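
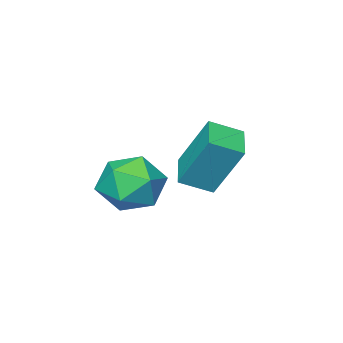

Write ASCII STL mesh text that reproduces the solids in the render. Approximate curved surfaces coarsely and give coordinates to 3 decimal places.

solid 
facet normal -0.988 -0.009 -0.155
outer loop
vertex 2.783 -2.064 -1.84
vertex 2.624 -2.562 -0.796
vertex 2.629 -1.399 -0.893
endloop
endfacet
facet normal -0.683 0.541 -0.491
outer loop
vertex 2.783 -2.064 -1.84
vertex 2.629 -1.399 -0.893
vertex 3.432 -1.106 -1.687
endloop
endfacet
facet normal -0.193 0.281 -0.940
outer loop
vertex 2.783 -2.064 -1.84
vertex 3.432 -1.106 -1.687
vertex 3.924 -2.088 -2.081
endloop
endfacet
facet normal -0.195 -0.430 -0.881
outer loop
vertex 2.783 -2.064 -1.84
vertex 3.924 -2.088 -2.081
vertex 3.425 -2.988 -1.531
endloop
endfacet
facet normal -0.687 -0.610 -0.395
outer loop
vertex 2.783 -2.064 -1.84
vertex 3.425 -2.988 -1.531
vertex 2.624 -2.562 -0.796
endloop
endfacet
facet normal -0.346 0.938 -0.004
outer loop
vertex 3.432 -1.106 -1.687
vertex 2.629 -1.399 -0.893
vertex 3.675 -1.012 -0.549
endloop
endfacet
facet normal -0.839 0.049 0.542
outer loop
vertex 2.629 -1.399 -0.893
vertex 2.624 -2.562 -0.796
vertex 3.176 -1.912 0.001
endloop
endfacet
facet normal -0.352 -0.924 0.151
outer loop
vertex 2.624 -2.562 -0.796
vertex 3.425 -2.988 -1.531
vertex 3.668 -2.894 -0.393
endloop
endfacet
facet normal 0.443 -0.633 -0.634
outer loop
vertex 3.425 -2.988 -1.531
vertex 3.924 -2.088 -2.081
vertex 4.471 -2.601 -1.187
endloop
endfacet
facet normal 0.446 0.517 -0.731
outer loop
vertex 3.924 -2.088 -2.081
vertex 3.432 -1.106 -1.687
vertex 4.476 -1.438 -1.284
endloop
endfacet
facet normal 0.195 0.430 0.881
outer loop
vertex 4.317 -1.936 -0.24
vertex 3.675 -1.012 -0.549
vertex 3.176 -1.912 0.001
endloop
endfacet
facet normal 0.193 -0.281 0.940
outer loop
vertex 4.317 -1.936 -0.24
vertex 3.176 -1.912 0.001
vertex 3.668 -2.894 -0.393
endloop
endfacet
facet normal 0.683 -0.541 0.491
outer loop
vertex 4.317 -1.936 -0.24
vertex 3.668 -2.894 -0.393
vertex 4.471 -2.601 -1.187
endloop
endfacet
facet normal 0.988 0.009 0.155
outer loop
vertex 4.317 -1.936 -0.24
vertex 4.471 -2.601 -1.187
vertex 4.476 -1.438 -1.284
endloop
endfacet
facet normal 0.687 0.610 0.395
outer loop
vertex 4.317 -1.936 -0.24
vertex 4.476 -1.438 -1.284
vertex 3.675 -1.012 -0.549
endloop
endfacet
facet normal -0.443 0.633 0.634
outer loop
vertex 3.176 -1.912 0.001
vertex 3.675 -1.012 -0.549
vertex 2.629 -1.399 -0.893
endloop
endfacet
facet normal -0.446 -0.517 0.731
outer loop
vertex 3.668 -2.894 -0.393
vertex 3.176 -1.912 0.001
vertex 2.624 -2.562 -0.796
endloop
endfacet
facet normal 0.346 -0.938 0.004
outer loop
vertex 4.471 -2.601 -1.187
vertex 3.668 -2.894 -0.393
vertex 3.425 -2.988 -1.531
endloop
endfacet
facet normal 0.839 -0.049 -0.542
outer loop
vertex 4.476 -1.438 -1.284
vertex 4.471 -2.601 -1.187
vertex 3.924 -2.088 -2.081
endloop
endfacet
facet normal 0.352 0.924 -0.151
outer loop
vertex 3.675 -1.012 -0.549
vertex 4.476 -1.438 -1.284
vertex 3.432 -1.106 -1.687
endloop
endfacet
facet normal -0.735 0.540 -0.411
outer loop
vertex -0.567 -1.401 0.14
vertex 0.356 -0.434 -0.24
vertex -0.265 -2.433 -1.757
endloop
endfacet
facet normal -0.664 -0.696 0.273
outer loop
vertex 0.624 -3.086 -1.26
vertex -0.567 -1.401 0.14
vertex -0.265 -2.433 -1.757
endloop
endfacet
facet normal -0.735 0.540 -0.411
outer loop
vertex -0.265 -2.433 -1.757
vertex 0.356 -0.434 -0.24
vertex 0.658 -1.465 -2.136
endloop
endfacet
facet normal 0.139 -0.473 -0.870
outer loop
vertex 0.658 -1.465 -2.136
vertex 0.624 -3.086 -1.26
vertex -0.265 -2.433 -1.757
endloop
endfacet
facet normal -0.138 0.474 0.870
outer loop
vertex -0.567 -1.401 0.14
vertex 1.245 -1.087 0.257
vertex 0.356 -0.434 -0.24
endloop
endfacet
facet normal -0.664 -0.696 0.273
outer loop
vertex 0.322 -2.055 0.636
vertex -0.567 -1.401 0.14
vertex 0.624 -3.086 -1.26
endloop
endfacet
facet normal -0.138 0.472 0.870
outer loop
vertex 0.322 -2.055 0.636
vertex 1.245 -1.087 0.257
vertex -0.567 -1.401 0.14
endloop
endfacet
facet normal 0.664 0.696 -0.273
outer loop
vertex 0.356 -0.434 -0.24
vertex 1.245 -1.087 0.257
vertex 0.658 -1.465 -2.136
endloop
endfacet
facet normal 0.137 -0.473 -0.870
outer loop
vertex 1.547 -2.119 -1.64
vertex 0.624 -3.086 -1.26
vertex 0.658 -1.465 -2.136
endloop
endfacet
facet normal 0.664 0.696 -0.273
outer loop
vertex 0.658 -1.465 -2.136
vertex 1.245 -1.087 0.257
vertex 1.547 -2.119 -1.64
endloop
endfacet
facet normal 0.735 -0.540 0.411
outer loop
vertex 1.547 -2.119 -1.64
vertex 0.322 -2.055 0.636
vertex 0.624 -3.086 -1.26
endloop
endfacet
facet normal 0.735 -0.540 0.411
outer loop
vertex 1.245 -1.087 0.257
vertex 0.322 -2.055 0.636
vertex 1.547 -2.119 -1.64
endloop
endfacet

endsolid


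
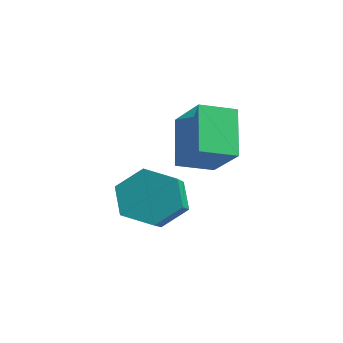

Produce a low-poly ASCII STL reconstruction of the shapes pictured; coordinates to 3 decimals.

solid 
facet normal -0.596 0.641 -0.484
outer loop
vertex -0.783 -3.613 -1.51
vertex -1.279 -3.402 -0.62
vertex -0.449 -2.841 -0.899
endloop
endfacet
facet normal 0.735 0.195 -0.649
outer loop
vertex -0.783 -3.613 -1.51
vertex -0.449 -2.841 -0.899
vertex 0.254 -4.728 -0.67
endloop
endfacet
facet normal 0.736 0.196 -0.648
outer loop
vertex 0.254 -4.728 -0.67
vertex -0.449 -2.841 -0.899
vertex 0.588 -3.957 -0.058
endloop
endfacet
facet normal 0.596 -0.642 0.483
outer loop
vertex 0.254 -4.728 -0.67
vertex 0.588 -3.957 -0.058
vertex -0.241 -4.518 0.22
endloop
endfacet
facet normal -0.596 0.641 -0.483
outer loop
vertex -0.449 -2.841 -0.899
vertex -1.279 -3.402 -0.62
vertex -0.944 -2.63 -0.009
endloop
endfacet
facet normal 0.647 0.740 0.184
outer loop
vertex -0.449 -2.841 -0.899
vertex -0.944 -2.63 -0.009
vertex 0.588 -3.957 -0.058
endloop
endfacet
facet normal 0.647 0.740 0.184
outer loop
vertex 0.588 -3.957 -0.058
vertex -0.944 -2.63 -0.009
vertex 0.093 -3.746 0.832
endloop
endfacet
facet normal 0.596 -0.641 0.483
outer loop
vertex 0.588 -3.957 -0.058
vertex 0.093 -3.746 0.832
vertex -0.241 -4.518 0.22
endloop
endfacet
facet normal -0.596 0.641 -0.483
outer loop
vertex -0.944 -2.63 -0.009
vertex -1.279 -3.402 -0.62
vertex -1.774 -3.192 0.27
endloop
endfacet
facet normal -0.089 0.545 0.833
outer loop
vertex -0.944 -2.63 -0.009
vertex -1.774 -3.192 0.27
vertex 0.093 -3.746 0.832
endloop
endfacet
facet normal -0.089 0.545 0.834
outer loop
vertex 0.093 -3.746 0.832
vertex -1.774 -3.192 0.27
vertex -0.737 -4.307 1.11
endloop
endfacet
facet normal 0.596 -0.641 0.484
outer loop
vertex 0.093 -3.746 0.832
vertex -0.737 -4.307 1.11
vertex -0.241 -4.518 0.22
endloop
endfacet
facet normal -0.596 0.642 -0.483
outer loop
vertex -1.774 -3.192 0.27
vertex -1.279 -3.402 -0.62
vertex -2.108 -3.963 -0.342
endloop
endfacet
facet normal -0.736 -0.196 0.648
outer loop
vertex -1.774 -3.192 0.27
vertex -2.108 -3.963 -0.342
vertex -0.737 -4.307 1.11
endloop
endfacet
facet normal -0.736 -0.195 0.649
outer loop
vertex -0.737 -4.307 1.11
vertex -2.108 -3.963 -0.342
vertex -1.071 -5.079 0.499
endloop
endfacet
facet normal 0.596 -0.641 0.484
outer loop
vertex -0.737 -4.307 1.11
vertex -1.071 -5.079 0.499
vertex -0.241 -4.518 0.22
endloop
endfacet
facet normal -0.596 0.641 -0.483
outer loop
vertex -2.108 -3.963 -0.342
vertex -1.279 -3.402 -0.62
vertex -1.613 -4.174 -1.232
endloop
endfacet
facet normal -0.647 -0.740 -0.184
outer loop
vertex -2.108 -3.963 -0.342
vertex -1.613 -4.174 -1.232
vertex -1.071 -5.079 0.499
endloop
endfacet
facet normal -0.647 -0.740 -0.184
outer loop
vertex -1.071 -5.079 0.499
vertex -1.613 -4.174 -1.232
vertex -0.576 -5.29 -0.391
endloop
endfacet
facet normal 0.596 -0.641 0.483
outer loop
vertex -1.071 -5.079 0.499
vertex -0.576 -5.29 -0.391
vertex -0.241 -4.518 0.22
endloop
endfacet
facet normal -0.596 0.641 -0.484
outer loop
vertex -1.613 -4.174 -1.232
vertex -1.279 -3.402 -0.62
vertex -0.783 -3.613 -1.51
endloop
endfacet
facet normal 0.089 -0.545 -0.834
outer loop
vertex -1.613 -4.174 -1.232
vertex -0.783 -3.613 -1.51
vertex -0.576 -5.29 -0.391
endloop
endfacet
facet normal 0.089 -0.545 -0.834
outer loop
vertex -0.576 -5.29 -0.391
vertex -0.783 -3.613 -1.51
vertex 0.254 -4.728 -0.67
endloop
endfacet
facet normal 0.596 -0.641 0.483
outer loop
vertex -0.576 -5.29 -0.391
vertex 0.254 -4.728 -0.67
vertex -0.241 -4.518 0.22
endloop
endfacet
facet normal -0.531 0.447 0.720
outer loop
vertex -1.318 -1.743 2.795
vertex -0.843 -0.617 2.446
vertex -2.649 -1.527 1.68
endloop
endfacet
facet normal -0.374 -0.886 0.275
outer loop
vertex -1.657 -2.363 0.334
vertex -1.318 -1.743 2.795
vertex -2.649 -1.527 1.68
endloop
endfacet
facet normal -0.531 0.447 0.720
outer loop
vertex -2.649 -1.527 1.68
vertex -0.843 -0.617 2.446
vertex -2.175 -0.402 1.331
endloop
endfacet
facet normal -0.761 0.123 -0.637
outer loop
vertex -2.175 -0.402 1.331
vertex -1.657 -2.363 0.334
vertex -2.649 -1.527 1.68
endloop
endfacet
facet normal 0.761 -0.123 0.637
outer loop
vertex -1.318 -1.743 2.795
vertex 0.149 -1.453 1.1
vertex -0.843 -0.617 2.446
endloop
endfacet
facet normal -0.373 -0.886 0.275
outer loop
vertex -0.325 -2.578 1.449
vertex -1.318 -1.743 2.795
vertex -1.657 -2.363 0.334
endloop
endfacet
facet normal 0.761 -0.123 0.637
outer loop
vertex -0.325 -2.578 1.449
vertex 0.149 -1.453 1.1
vertex -1.318 -1.743 2.795
endloop
endfacet
facet normal 0.373 0.886 -0.275
outer loop
vertex -0.843 -0.617 2.446
vertex 0.149 -1.453 1.1
vertex -2.175 -0.402 1.331
endloop
endfacet
facet normal -0.761 0.123 -0.638
outer loop
vertex -1.182 -1.237 -0.015
vertex -1.657 -2.363 0.334
vertex -2.175 -0.402 1.331
endloop
endfacet
facet normal 0.374 0.886 -0.274
outer loop
vertex -2.175 -0.402 1.331
vertex 0.149 -1.453 1.1
vertex -1.182 -1.237 -0.015
endloop
endfacet
facet normal 0.531 -0.447 -0.720
outer loop
vertex -1.182 -1.237 -0.015
vertex -0.325 -2.578 1.449
vertex -1.657 -2.363 0.334
endloop
endfacet
facet normal 0.531 -0.447 -0.720
outer loop
vertex 0.149 -1.453 1.1
vertex -0.325 -2.578 1.449
vertex -1.182 -1.237 -0.015
endloop
endfacet

endsolid


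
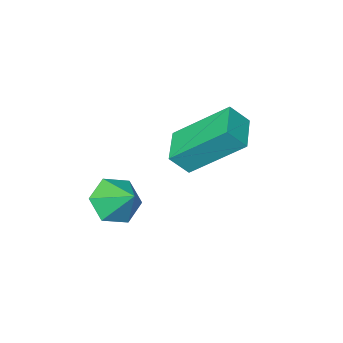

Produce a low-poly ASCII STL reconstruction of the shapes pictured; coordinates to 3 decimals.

solid 
facet normal -0.486 0.592 0.643
outer loop
vertex -4.537 -3.464 1.432
vertex -3.717 -2.525 1.188
vertex -5.043 -3.187 0.794
endloop
endfacet
facet normal -0.646 -0.739 0.191
outer loop
vertex -3.983 -4.475 -0.608
vertex -4.537 -3.464 1.432
vertex -5.043 -3.187 0.794
endloop
endfacet
facet normal -0.486 0.591 0.644
outer loop
vertex -5.043 -3.187 0.794
vertex -3.717 -2.525 1.188
vertex -4.224 -2.248 0.551
endloop
endfacet
facet normal -0.589 0.322 -0.741
outer loop
vertex -4.224 -2.248 0.551
vertex -3.983 -4.475 -0.608
vertex -5.043 -3.187 0.794
endloop
endfacet
facet normal 0.589 -0.322 0.741
outer loop
vertex -4.537 -3.464 1.432
vertex -2.657 -3.813 -0.214
vertex -3.717 -2.525 1.188
endloop
endfacet
facet normal -0.645 -0.740 0.192
outer loop
vertex -3.476 -4.752 0.029
vertex -4.537 -3.464 1.432
vertex -3.983 -4.475 -0.608
endloop
endfacet
facet normal 0.589 -0.322 0.741
outer loop
vertex -3.476 -4.752 0.029
vertex -2.657 -3.813 -0.214
vertex -4.537 -3.464 1.432
endloop
endfacet
facet normal 0.645 0.740 -0.192
outer loop
vertex -3.717 -2.525 1.188
vertex -2.657 -3.813 -0.214
vertex -4.224 -2.248 0.551
endloop
endfacet
facet normal -0.589 0.322 -0.741
outer loop
vertex -3.163 -3.536 -0.852
vertex -3.983 -4.475 -0.608
vertex -4.224 -2.248 0.551
endloop
endfacet
facet normal 0.645 0.740 -0.191
outer loop
vertex -4.224 -2.248 0.551
vertex -2.657 -3.813 -0.214
vertex -3.163 -3.536 -0.852
endloop
endfacet
facet normal 0.486 -0.591 -0.644
outer loop
vertex -3.163 -3.536 -0.852
vertex -3.476 -4.752 0.029
vertex -3.983 -4.475 -0.608
endloop
endfacet
facet normal 0.487 -0.591 -0.643
outer loop
vertex -2.657 -3.813 -0.214
vertex -3.476 -4.752 0.029
vertex -3.163 -3.536 -0.852
endloop
endfacet
facet normal 0.023 -0.785 -0.619
outer loop
vertex -0.397 -3.886 -1.915
vertex -1.086 -4.195 -1.549
vertex -1.156 -3.678 -2.207
endloop
endfacet
facet normal 0.349 0.898 -0.267
outer loop
vertex -0.397 -3.886 -1.915
vertex -1.156 -3.678 -2.207
vertex -1.114 -3.285 -0.831
endloop
endfacet
facet normal 0.024 -0.785 -0.619
outer loop
vertex -1.156 -3.678 -2.207
vertex -1.086 -4.195 -1.549
vertex -1.846 -3.988 -1.841
endloop
endfacet
facet normal -0.496 0.839 -0.224
outer loop
vertex -1.156 -3.678 -2.207
vertex -1.846 -3.988 -1.841
vertex -1.114 -3.285 -0.831
endloop
endfacet
facet normal 0.024 -0.785 -0.619
outer loop
vertex -1.846 -3.988 -1.841
vertex -1.086 -4.195 -1.549
vertex -1.776 -4.505 -1.183
endloop
endfacet
facet normal -0.857 0.357 0.372
outer loop
vertex -1.846 -3.988 -1.841
vertex -1.776 -4.505 -1.183
vertex -1.114 -3.285 -0.831
endloop
endfacet
facet normal 0.024 -0.785 -0.619
outer loop
vertex -1.776 -4.505 -1.183
vertex -1.086 -4.195 -1.549
vertex -1.016 -4.712 -0.891
endloop
endfacet
facet normal -0.373 -0.065 0.926
outer loop
vertex -1.776 -4.505 -1.183
vertex -1.016 -4.712 -0.891
vertex -1.114 -3.285 -0.831
endloop
endfacet
facet normal 0.023 -0.785 -0.619
outer loop
vertex -1.016 -4.712 -0.891
vertex -1.086 -4.195 -1.549
vertex -0.327 -4.403 -1.257
endloop
endfacet
facet normal 0.471 -0.005 0.882
outer loop
vertex -1.016 -4.712 -0.891
vertex -0.327 -4.403 -1.257
vertex -1.114 -3.285 -0.831
endloop
endfacet
facet normal 0.023 -0.785 -0.619
outer loop
vertex -0.327 -4.403 -1.257
vertex -1.086 -4.195 -1.549
vertex -0.397 -3.886 -1.915
endloop
endfacet
facet normal 0.831 0.476 0.286
outer loop
vertex -0.327 -4.403 -1.257
vertex -0.397 -3.886 -1.915
vertex -1.114 -3.285 -0.831
endloop
endfacet

endsolid


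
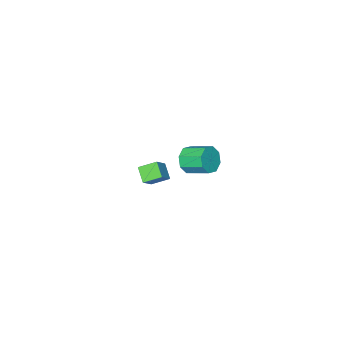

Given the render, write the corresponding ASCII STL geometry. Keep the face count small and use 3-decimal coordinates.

solid 
facet normal 0.322 -0.863 -0.389
outer loop
vertex 2.394 2.389 3.02
vertex 1.899 2.401 2.584
vertex 2.518 2.628 2.592
endloop
endfacet
facet normal 0.915 0.177 0.364
outer loop
vertex 2.394 2.389 3.02
vertex 2.518 2.628 2.592
vertex 2.037 3.348 3.451
endloop
endfacet
facet normal 0.914 0.177 0.364
outer loop
vertex 2.037 3.348 3.451
vertex 2.518 2.628 2.592
vertex 2.161 3.586 3.024
endloop
endfacet
facet normal -0.321 0.864 0.388
outer loop
vertex 2.037 3.348 3.451
vertex 2.161 3.586 3.024
vertex 1.541 3.359 3.016
endloop
endfacet
facet normal 0.322 -0.863 -0.390
outer loop
vertex 2.518 2.628 2.592
vertex 1.899 2.401 2.584
vertex 2.279 2.734 2.16
endloop
endfacet
facet normal 0.820 0.459 -0.341
outer loop
vertex 2.518 2.628 2.592
vertex 2.279 2.734 2.16
vertex 2.161 3.586 3.024
endloop
endfacet
facet normal 0.821 0.459 -0.341
outer loop
vertex 2.161 3.586 3.024
vertex 2.279 2.734 2.16
vertex 1.922 3.692 2.591
endloop
endfacet
facet normal -0.321 0.864 0.389
outer loop
vertex 2.161 3.586 3.024
vertex 1.922 3.692 2.591
vertex 1.541 3.359 3.016
endloop
endfacet
facet normal 0.323 -0.863 -0.388
outer loop
vertex 2.279 2.734 2.16
vertex 1.899 2.401 2.584
vertex 1.817 2.644 1.976
endloop
endfacet
facet normal 0.245 0.472 -0.847
outer loop
vertex 2.279 2.734 2.16
vertex 1.817 2.644 1.976
vertex 1.922 3.692 2.591
endloop
endfacet
facet normal 0.244 0.472 -0.847
outer loop
vertex 1.922 3.692 2.591
vertex 1.817 2.644 1.976
vertex 1.46 3.603 2.408
endloop
endfacet
facet normal -0.321 0.864 0.389
outer loop
vertex 1.922 3.692 2.591
vertex 1.46 3.603 2.408
vertex 1.541 3.359 3.016
endloop
endfacet
facet normal 0.322 -0.864 -0.388
outer loop
vertex 1.817 2.644 1.976
vertex 1.899 2.401 2.584
vertex 1.403 2.412 2.149
endloop
endfacet
facet normal -0.474 0.209 -0.855
outer loop
vertex 1.817 2.644 1.976
vertex 1.403 2.412 2.149
vertex 1.46 3.603 2.408
endloop
endfacet
facet normal -0.473 0.209 -0.856
outer loop
vertex 1.46 3.603 2.408
vertex 1.403 2.412 2.149
vertex 1.046 3.371 2.58
endloop
endfacet
facet normal -0.322 0.863 0.389
outer loop
vertex 1.46 3.603 2.408
vertex 1.046 3.371 2.58
vertex 1.541 3.359 3.016
endloop
endfacet
facet normal 0.321 -0.864 -0.388
outer loop
vertex 1.403 2.412 2.149
vertex 1.899 2.401 2.584
vertex 1.279 2.174 2.576
endloop
endfacet
facet normal -0.914 -0.177 -0.364
outer loop
vertex 1.403 2.412 2.149
vertex 1.279 2.174 2.576
vertex 1.046 3.371 2.58
endloop
endfacet
facet normal -0.915 -0.177 -0.364
outer loop
vertex 1.046 3.371 2.58
vertex 1.279 2.174 2.576
vertex 0.922 3.132 3.008
endloop
endfacet
facet normal -0.322 0.863 0.389
outer loop
vertex 1.046 3.371 2.58
vertex 0.922 3.132 3.008
vertex 1.541 3.359 3.016
endloop
endfacet
facet normal 0.321 -0.864 -0.389
outer loop
vertex 1.279 2.174 2.576
vertex 1.899 2.401 2.584
vertex 1.518 2.068 3.009
endloop
endfacet
facet normal -0.820 -0.459 0.340
outer loop
vertex 1.279 2.174 2.576
vertex 1.518 2.068 3.009
vertex 0.922 3.132 3.008
endloop
endfacet
facet normal -0.820 -0.459 0.341
outer loop
vertex 0.922 3.132 3.008
vertex 1.518 2.068 3.009
vertex 1.161 3.026 3.44
endloop
endfacet
facet normal -0.322 0.863 0.390
outer loop
vertex 0.922 3.132 3.008
vertex 1.161 3.026 3.44
vertex 1.541 3.359 3.016
endloop
endfacet
facet normal 0.321 -0.864 -0.389
outer loop
vertex 1.518 2.068 3.009
vertex 1.899 2.401 2.584
vertex 1.98 2.157 3.192
endloop
endfacet
facet normal -0.245 -0.472 0.847
outer loop
vertex 1.518 2.068 3.009
vertex 1.98 2.157 3.192
vertex 1.161 3.026 3.44
endloop
endfacet
facet normal -0.245 -0.473 0.847
outer loop
vertex 1.161 3.026 3.44
vertex 1.98 2.157 3.192
vertex 1.623 3.116 3.624
endloop
endfacet
facet normal -0.323 0.863 0.388
outer loop
vertex 1.161 3.026 3.44
vertex 1.623 3.116 3.624
vertex 1.541 3.359 3.016
endloop
endfacet
facet normal 0.322 -0.863 -0.389
outer loop
vertex 1.98 2.157 3.192
vertex 1.899 2.401 2.584
vertex 2.394 2.389 3.02
endloop
endfacet
facet normal 0.473 -0.209 0.856
outer loop
vertex 1.98 2.157 3.192
vertex 2.394 2.389 3.02
vertex 1.623 3.116 3.624
endloop
endfacet
facet normal 0.474 -0.208 0.856
outer loop
vertex 1.623 3.116 3.624
vertex 2.394 2.389 3.02
vertex 2.037 3.348 3.451
endloop
endfacet
facet normal -0.322 0.864 0.388
outer loop
vertex 1.623 3.116 3.624
vertex 2.037 3.348 3.451
vertex 1.541 3.359 3.016
endloop
endfacet
facet normal -0.674 0.594 0.440
outer loop
vertex -0.306 -2.447 -1.812
vertex -0.074 -1.807 -2.321
vertex -0.986 -2.728 -2.474
endloop
endfacet
facet normal -0.271 -0.754 0.599
outer loop
vertex -0.366 -3.273 -2.879
vertex -0.306 -2.447 -1.812
vertex -0.986 -2.728 -2.474
endloop
endfacet
facet normal -0.673 0.594 0.441
outer loop
vertex -0.986 -2.728 -2.474
vertex -0.074 -1.807 -2.321
vertex -0.754 -2.087 -2.983
endloop
endfacet
facet normal -0.686 -0.283 -0.670
outer loop
vertex -0.754 -2.087 -2.983
vertex -0.366 -3.273 -2.879
vertex -0.986 -2.728 -2.474
endloop
endfacet
facet normal 0.687 0.284 0.669
outer loop
vertex -0.306 -2.447 -1.812
vertex 0.546 -2.352 -2.726
vertex -0.074 -1.807 -2.321
endloop
endfacet
facet normal -0.272 -0.753 0.599
outer loop
vertex 0.314 -2.993 -2.217
vertex -0.306 -2.447 -1.812
vertex -0.366 -3.273 -2.879
endloop
endfacet
facet normal 0.687 0.283 0.670
outer loop
vertex 0.314 -2.993 -2.217
vertex 0.546 -2.352 -2.726
vertex -0.306 -2.447 -1.812
endloop
endfacet
facet normal 0.272 0.754 -0.598
outer loop
vertex -0.074 -1.807 -2.321
vertex 0.546 -2.352 -2.726
vertex -0.754 -2.087 -2.983
endloop
endfacet
facet normal -0.687 -0.283 -0.669
outer loop
vertex -0.134 -2.633 -3.388
vertex -0.366 -3.273 -2.879
vertex -0.754 -2.087 -2.983
endloop
endfacet
facet normal 0.272 0.753 -0.599
outer loop
vertex -0.754 -2.087 -2.983
vertex 0.546 -2.352 -2.726
vertex -0.134 -2.633 -3.388
endloop
endfacet
facet normal 0.673 -0.594 -0.440
outer loop
vertex -0.134 -2.633 -3.388
vertex 0.314 -2.993 -2.217
vertex -0.366 -3.273 -2.879
endloop
endfacet
facet normal 0.674 -0.593 -0.440
outer loop
vertex 0.546 -2.352 -2.726
vertex 0.314 -2.993 -2.217
vertex -0.134 -2.633 -3.388
endloop
endfacet

endsolid


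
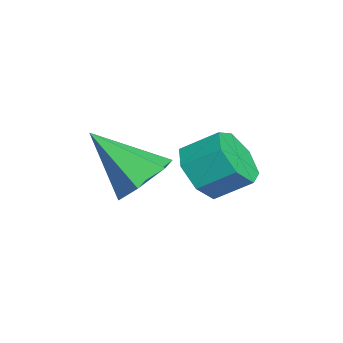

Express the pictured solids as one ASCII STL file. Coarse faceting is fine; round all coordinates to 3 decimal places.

solid 
facet normal 0.211 0.686 -0.696
outer loop
vertex -0.656 -3.323 1.358
vertex -1.099 -2.694 1.844
vertex -0.209 -2.83 1.98
endloop
endfacet
facet normal 0.709 -0.704 0.048
outer loop
vertex -0.656 -3.323 1.358
vertex -0.209 -2.83 1.98
vertex -1.521 -4.066 3.236
endloop
endfacet
facet normal 0.211 0.686 -0.696
outer loop
vertex -0.209 -2.83 1.98
vertex -1.099 -2.694 1.844
vertex -0.653 -2.201 2.465
endloop
endfacet
facet normal 0.710 -0.040 0.703
outer loop
vertex -0.209 -2.83 1.98
vertex -0.653 -2.201 2.465
vertex -1.521 -4.066 3.236
endloop
endfacet
facet normal 0.211 0.686 -0.696
outer loop
vertex -0.653 -2.201 2.465
vertex -1.099 -2.694 1.844
vertex -1.542 -2.065 2.33
endloop
endfacet
facet normal -0.075 0.411 0.909
outer loop
vertex -0.653 -2.201 2.465
vertex -1.542 -2.065 2.33
vertex -1.521 -4.066 3.236
endloop
endfacet
facet normal 0.211 0.686 -0.696
outer loop
vertex -1.542 -2.065 2.33
vertex -1.099 -2.694 1.844
vertex -1.988 -2.558 1.708
endloop
endfacet
facet normal -0.864 0.200 0.461
outer loop
vertex -1.542 -2.065 2.33
vertex -1.988 -2.558 1.708
vertex -1.521 -4.066 3.236
endloop
endfacet
facet normal 0.211 0.686 -0.696
outer loop
vertex -1.988 -2.558 1.708
vertex -1.099 -2.694 1.844
vertex -1.545 -3.187 1.223
endloop
endfacet
facet normal -0.866 -0.462 -0.191
outer loop
vertex -1.988 -2.558 1.708
vertex -1.545 -3.187 1.223
vertex -1.521 -4.066 3.236
endloop
endfacet
facet normal 0.211 0.686 -0.696
outer loop
vertex -1.545 -3.187 1.223
vertex -1.099 -2.694 1.844
vertex -0.656 -3.323 1.358
endloop
endfacet
facet normal -0.079 -0.914 -0.398
outer loop
vertex -1.545 -3.187 1.223
vertex -0.656 -3.323 1.358
vertex -1.521 -4.066 3.236
endloop
endfacet
facet normal -0.124 -0.823 -0.554
outer loop
vertex -2.355 -1.509 0.963
vertex -3.285 -1.458 1.095
vertex -2.768 -1.075 0.41
endloop
endfacet
facet normal 0.853 0.197 -0.483
outer loop
vertex -2.355 -1.509 0.963
vertex -2.768 -1.075 0.41
vertex -2.206 -0.512 1.633
endloop
endfacet
facet normal 0.854 0.196 -0.483
outer loop
vertex -2.206 -0.512 1.633
vertex -2.768 -1.075 0.41
vertex -2.619 -0.078 1.079
endloop
endfacet
facet normal 0.123 0.824 0.554
outer loop
vertex -2.206 -0.512 1.633
vertex -2.619 -0.078 1.079
vertex -3.135 -0.462 1.765
endloop
endfacet
facet normal -0.123 -0.824 -0.553
outer loop
vertex -2.768 -1.075 0.41
vertex -3.285 -1.458 1.095
vertex -3.57 -0.93 0.372
endloop
endfacet
facet normal 0.137 0.538 -0.832
outer loop
vertex -2.768 -1.075 0.41
vertex -3.57 -0.93 0.372
vertex -2.619 -0.078 1.079
endloop
endfacet
facet normal 0.136 0.539 -0.832
outer loop
vertex -2.619 -0.078 1.079
vertex -3.57 -0.93 0.372
vertex -3.421 0.067 1.042
endloop
endfacet
facet normal 0.123 0.824 0.554
outer loop
vertex -2.619 -0.078 1.079
vertex -3.421 0.067 1.042
vertex -3.135 -0.462 1.765
endloop
endfacet
facet normal -0.123 -0.824 -0.553
outer loop
vertex -3.57 -0.93 0.372
vertex -3.285 -1.458 1.095
vertex -4.157 -1.183 0.879
endloop
endfacet
facet normal -0.684 0.475 -0.554
outer loop
vertex -3.57 -0.93 0.372
vertex -4.157 -1.183 0.879
vertex -3.421 0.067 1.042
endloop
endfacet
facet normal -0.684 0.475 -0.554
outer loop
vertex -3.421 0.067 1.042
vertex -4.157 -1.183 0.879
vertex -4.008 -0.186 1.549
endloop
endfacet
facet normal 0.123 0.824 0.554
outer loop
vertex -3.421 0.067 1.042
vertex -4.008 -0.186 1.549
vertex -3.135 -0.462 1.765
endloop
endfacet
facet normal -0.123 -0.824 -0.553
outer loop
vertex -4.157 -1.183 0.879
vertex -3.285 -1.458 1.095
vertex -4.087 -1.643 1.549
endloop
endfacet
facet normal -0.989 0.054 0.140
outer loop
vertex -4.157 -1.183 0.879
vertex -4.087 -1.643 1.549
vertex -4.008 -0.186 1.549
endloop
endfacet
facet normal -0.989 0.054 0.140
outer loop
vertex -4.008 -0.186 1.549
vertex -4.087 -1.643 1.549
vertex -3.938 -0.646 2.219
endloop
endfacet
facet normal 0.124 0.824 0.553
outer loop
vertex -4.008 -0.186 1.549
vertex -3.938 -0.646 2.219
vertex -3.135 -0.462 1.765
endloop
endfacet
facet normal -0.123 -0.824 -0.553
outer loop
vertex -4.087 -1.643 1.549
vertex -3.285 -1.458 1.095
vertex -3.412 -1.964 1.877
endloop
endfacet
facet normal -0.549 -0.408 0.730
outer loop
vertex -4.087 -1.643 1.549
vertex -3.412 -1.964 1.877
vertex -3.938 -0.646 2.219
endloop
endfacet
facet normal -0.549 -0.408 0.730
outer loop
vertex -3.938 -0.646 2.219
vertex -3.412 -1.964 1.877
vertex -3.263 -0.967 2.547
endloop
endfacet
facet normal 0.124 0.824 0.553
outer loop
vertex -3.938 -0.646 2.219
vertex -3.263 -0.967 2.547
vertex -3.135 -0.462 1.765
endloop
endfacet
facet normal -0.123 -0.824 -0.553
outer loop
vertex -3.412 -1.964 1.877
vertex -3.285 -1.458 1.095
vertex -2.642 -1.904 1.616
endloop
endfacet
facet normal 0.304 -0.562 0.769
outer loop
vertex -3.412 -1.964 1.877
vertex -2.642 -1.904 1.616
vertex -3.263 -0.967 2.547
endloop
endfacet
facet normal 0.304 -0.562 0.769
outer loop
vertex -3.263 -0.967 2.547
vertex -2.642 -1.904 1.616
vertex -2.493 -0.907 2.286
endloop
endfacet
facet normal 0.123 0.824 0.553
outer loop
vertex -3.263 -0.967 2.547
vertex -2.493 -0.907 2.286
vertex -3.135 -0.462 1.765
endloop
endfacet
facet normal -0.124 -0.824 -0.553
outer loop
vertex -2.642 -1.904 1.616
vertex -3.285 -1.458 1.095
vertex -2.355 -1.509 0.963
endloop
endfacet
facet normal 0.928 -0.293 0.230
outer loop
vertex -2.642 -1.904 1.616
vertex -2.355 -1.509 0.963
vertex -2.493 -0.907 2.286
endloop
endfacet
facet normal 0.928 -0.293 0.230
outer loop
vertex -2.493 -0.907 2.286
vertex -2.355 -1.509 0.963
vertex -2.206 -0.512 1.633
endloop
endfacet
facet normal 0.123 0.824 0.553
outer loop
vertex -2.493 -0.907 2.286
vertex -2.206 -0.512 1.633
vertex -3.135 -0.462 1.765
endloop
endfacet

endsolid


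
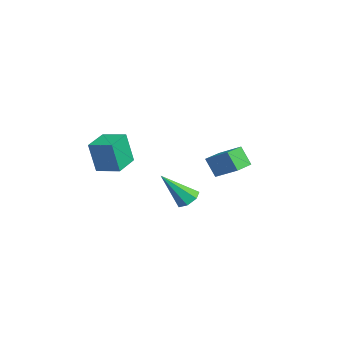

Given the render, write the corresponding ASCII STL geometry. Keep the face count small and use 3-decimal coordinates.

solid 
facet normal 0.070 0.621 -0.781
outer loop
vertex 3.851 0.742 -2.893
vertex 3.274 0.472 -3.159
vertex 3.34 1.007 -2.728
endloop
endfacet
facet normal 0.475 0.443 0.760
outer loop
vertex 3.851 0.742 -2.893
vertex 3.34 1.007 -2.728
vertex 3.126 -0.832 -1.521
endloop
endfacet
facet normal 0.070 0.621 -0.781
outer loop
vertex 3.34 1.007 -2.728
vertex 3.274 0.472 -3.159
vertex 2.78 0.869 -2.888
endloop
endfacet
facet normal -0.352 0.542 0.763
outer loop
vertex 3.34 1.007 -2.728
vertex 2.78 0.869 -2.888
vertex 3.126 -0.832 -1.521
endloop
endfacet
facet normal 0.072 0.622 -0.780
outer loop
vertex 2.78 0.869 -2.888
vertex 3.274 0.472 -3.159
vertex 2.592 0.433 -3.253
endloop
endfacet
facet normal -0.928 0.100 0.359
outer loop
vertex 2.78 0.869 -2.888
vertex 2.592 0.433 -3.253
vertex 3.126 -0.832 -1.521
endloop
endfacet
facet normal 0.072 0.621 -0.780
outer loop
vertex 2.592 0.433 -3.253
vertex 3.274 0.472 -3.159
vertex 2.918 0.026 -3.547
endloop
endfacet
facet normal -0.821 -0.550 -0.149
outer loop
vertex 2.592 0.433 -3.253
vertex 2.918 0.026 -3.547
vertex 3.126 -0.832 -1.521
endloop
endfacet
facet normal 0.072 0.622 -0.780
outer loop
vertex 2.918 0.026 -3.547
vertex 3.274 0.472 -3.159
vertex 3.513 -0.045 -3.549
endloop
endfacet
facet normal -0.111 -0.919 -0.378
outer loop
vertex 2.918 0.026 -3.547
vertex 3.513 -0.045 -3.549
vertex 3.126 -0.832 -1.521
endloop
endfacet
facet normal 0.070 0.621 -0.781
outer loop
vertex 3.513 -0.045 -3.549
vertex 3.274 0.472 -3.159
vertex 3.928 0.274 -3.258
endloop
endfacet
facet normal 0.668 -0.728 -0.155
outer loop
vertex 3.513 -0.045 -3.549
vertex 3.928 0.274 -3.258
vertex 3.126 -0.832 -1.521
endloop
endfacet
facet normal 0.070 0.621 -0.781
outer loop
vertex 3.928 0.274 -3.258
vertex 3.274 0.472 -3.159
vertex 3.851 0.742 -2.893
endloop
endfacet
facet normal 0.928 -0.121 0.351
outer loop
vertex 3.928 0.274 -3.258
vertex 3.851 0.742 -2.893
vertex 3.126 -0.832 -1.521
endloop
endfacet
facet normal -0.771 0.631 0.090
outer loop
vertex -1.027 -2.776 -0.304
vertex -0.182 -1.779 -0.057
vertex -0.937 -2.415 -2.066
endloop
endfacet
facet normal -0.636 -0.749 -0.186
outer loop
vertex 0.242 -3.381 -2.203
vertex -1.027 -2.776 -0.304
vertex -0.937 -2.415 -2.066
endloop
endfacet
facet normal -0.771 0.631 0.090
outer loop
vertex -0.937 -2.415 -2.066
vertex -0.182 -1.779 -0.057
vertex -0.092 -1.418 -1.818
endloop
endfacet
facet normal 0.051 0.200 -0.978
outer loop
vertex -0.092 -1.418 -1.818
vertex 0.242 -3.381 -2.203
vertex -0.937 -2.415 -2.066
endloop
endfacet
facet normal -0.050 -0.200 0.979
outer loop
vertex -1.027 -2.776 -0.304
vertex 0.997 -2.745 -0.194
vertex -0.182 -1.779 -0.057
endloop
endfacet
facet normal -0.636 -0.749 -0.186
outer loop
vertex 0.152 -3.742 -0.442
vertex -1.027 -2.776 -0.304
vertex 0.242 -3.381 -2.203
endloop
endfacet
facet normal -0.050 -0.201 0.978
outer loop
vertex 0.152 -3.742 -0.442
vertex 0.997 -2.745 -0.194
vertex -1.027 -2.776 -0.304
endloop
endfacet
facet normal 0.636 0.749 0.186
outer loop
vertex -0.182 -1.779 -0.057
vertex 0.997 -2.745 -0.194
vertex -0.092 -1.418 -1.818
endloop
endfacet
facet normal 0.050 0.200 -0.978
outer loop
vertex 1.087 -2.384 -1.956
vertex 0.242 -3.381 -2.203
vertex -0.092 -1.418 -1.818
endloop
endfacet
facet normal 0.636 0.749 0.186
outer loop
vertex -0.092 -1.418 -1.818
vertex 0.997 -2.745 -0.194
vertex 1.087 -2.384 -1.956
endloop
endfacet
facet normal 0.771 -0.631 -0.090
outer loop
vertex 1.087 -2.384 -1.956
vertex 0.152 -3.742 -0.442
vertex 0.242 -3.381 -2.203
endloop
endfacet
facet normal 0.771 -0.631 -0.090
outer loop
vertex 0.997 -2.745 -0.194
vertex 0.152 -3.742 -0.442
vertex 1.087 -2.384 -1.956
endloop
endfacet
facet normal -0.662 0.749 -0.040
outer loop
vertex -0.908 3.153 -2.185
vertex 0.031 4.023 -1.422
vertex -0.404 3.542 -3.249
endloop
endfacet
facet normal -0.631 -0.583 -0.512
outer loop
vertex 0.429 2.597 -3.198
vertex -0.908 3.153 -2.185
vertex -0.404 3.542 -3.249
endloop
endfacet
facet normal -0.661 0.750 -0.040
outer loop
vertex -0.404 3.542 -3.249
vertex 0.031 4.023 -1.422
vertex 0.536 4.411 -2.486
endloop
endfacet
facet normal 0.407 0.313 -0.858
outer loop
vertex 0.536 4.411 -2.486
vertex 0.429 2.597 -3.198
vertex -0.404 3.542 -3.249
endloop
endfacet
facet normal -0.407 -0.313 0.858
outer loop
vertex -0.908 3.153 -2.185
vertex 0.864 3.078 -1.371
vertex 0.031 4.023 -1.422
endloop
endfacet
facet normal -0.631 -0.583 -0.512
outer loop
vertex -0.076 2.209 -2.134
vertex -0.908 3.153 -2.185
vertex 0.429 2.597 -3.198
endloop
endfacet
facet normal -0.407 -0.313 0.858
outer loop
vertex -0.076 2.209 -2.134
vertex 0.864 3.078 -1.371
vertex -0.908 3.153 -2.185
endloop
endfacet
facet normal 0.630 0.583 0.512
outer loop
vertex 0.031 4.023 -1.422
vertex 0.864 3.078 -1.371
vertex 0.536 4.411 -2.486
endloop
endfacet
facet normal 0.407 0.313 -0.858
outer loop
vertex 1.368 3.467 -2.435
vertex 0.429 2.597 -3.198
vertex 0.536 4.411 -2.486
endloop
endfacet
facet normal 0.631 0.583 0.512
outer loop
vertex 0.536 4.411 -2.486
vertex 0.864 3.078 -1.371
vertex 1.368 3.467 -2.435
endloop
endfacet
facet normal 0.661 -0.749 0.041
outer loop
vertex 1.368 3.467 -2.435
vertex -0.076 2.209 -2.134
vertex 0.429 2.597 -3.198
endloop
endfacet
facet normal 0.661 -0.749 0.039
outer loop
vertex 0.864 3.078 -1.371
vertex -0.076 2.209 -2.134
vertex 1.368 3.467 -2.435
endloop
endfacet

endsolid


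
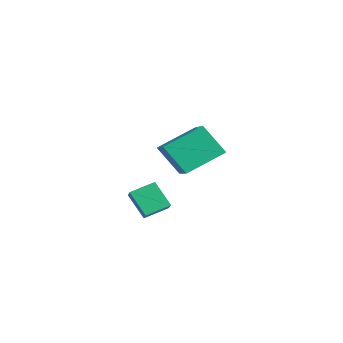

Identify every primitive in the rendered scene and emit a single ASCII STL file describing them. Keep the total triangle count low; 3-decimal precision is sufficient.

solid 
facet normal -0.858 0.141 -0.494
outer loop
vertex 0.878 -3.068 3.263
vertex 0.81 -2.088 3.662
vertex 1.52 -2.621 2.275
endloop
endfacet
facet normal 0.063 -0.924 -0.377
outer loop
vertex 2.43 -2.772 2.798
vertex 0.878 -3.068 3.263
vertex 1.52 -2.621 2.275
endloop
endfacet
facet normal -0.858 0.141 -0.494
outer loop
vertex 1.52 -2.621 2.275
vertex 0.81 -2.088 3.662
vertex 1.452 -1.641 2.674
endloop
endfacet
facet normal 0.509 0.355 -0.784
outer loop
vertex 1.452 -1.641 2.674
vertex 2.43 -2.772 2.798
vertex 1.52 -2.621 2.275
endloop
endfacet
facet normal -0.509 -0.355 0.784
outer loop
vertex 0.878 -3.068 3.263
vertex 1.72 -2.239 4.185
vertex 0.81 -2.088 3.662
endloop
endfacet
facet normal 0.063 -0.924 -0.377
outer loop
vertex 1.788 -3.219 3.786
vertex 0.878 -3.068 3.263
vertex 2.43 -2.772 2.798
endloop
endfacet
facet normal -0.509 -0.355 0.784
outer loop
vertex 1.788 -3.219 3.786
vertex 1.72 -2.239 4.185
vertex 0.878 -3.068 3.263
endloop
endfacet
facet normal -0.063 0.924 0.377
outer loop
vertex 0.81 -2.088 3.662
vertex 1.72 -2.239 4.185
vertex 1.452 -1.641 2.674
endloop
endfacet
facet normal 0.509 0.355 -0.784
outer loop
vertex 2.362 -1.792 3.197
vertex 2.43 -2.772 2.798
vertex 1.452 -1.641 2.674
endloop
endfacet
facet normal -0.063 0.924 0.377
outer loop
vertex 1.452 -1.641 2.674
vertex 1.72 -2.239 4.185
vertex 2.362 -1.792 3.197
endloop
endfacet
facet normal 0.858 -0.141 0.494
outer loop
vertex 2.362 -1.792 3.197
vertex 1.788 -3.219 3.786
vertex 2.43 -2.772 2.798
endloop
endfacet
facet normal 0.858 -0.141 0.494
outer loop
vertex 1.72 -2.239 4.185
vertex 1.788 -3.219 3.786
vertex 2.362 -1.792 3.197
endloop
endfacet
facet normal -0.370 -0.480 0.795
outer loop
vertex -1.986 -0.961 4.557
vertex -2.141 0.7 5.487
vertex -3.902 -0.722 3.81
endloop
endfacet
facet normal 0.081 -0.870 -0.487
outer loop
vertex -3.299 0.06 2.513
vertex -1.986 -0.961 4.557
vertex -3.902 -0.722 3.81
endloop
endfacet
facet normal -0.370 -0.480 0.795
outer loop
vertex -3.902 -0.722 3.81
vertex -2.141 0.7 5.487
vertex -4.057 0.939 4.74
endloop
endfacet
facet normal -0.926 0.116 -0.361
outer loop
vertex -4.057 0.939 4.74
vertex -3.299 0.06 2.513
vertex -3.902 -0.722 3.81
endloop
endfacet
facet normal 0.926 -0.116 0.361
outer loop
vertex -1.986 -0.961 4.557
vertex -1.538 1.482 4.19
vertex -2.141 0.7 5.487
endloop
endfacet
facet normal 0.081 -0.870 -0.487
outer loop
vertex -1.383 -0.179 3.26
vertex -1.986 -0.961 4.557
vertex -3.299 0.06 2.513
endloop
endfacet
facet normal 0.926 -0.116 0.361
outer loop
vertex -1.383 -0.179 3.26
vertex -1.538 1.482 4.19
vertex -1.986 -0.961 4.557
endloop
endfacet
facet normal -0.081 0.870 0.487
outer loop
vertex -2.141 0.7 5.487
vertex -1.538 1.482 4.19
vertex -4.057 0.939 4.74
endloop
endfacet
facet normal -0.926 0.116 -0.361
outer loop
vertex -3.454 1.721 3.443
vertex -3.299 0.06 2.513
vertex -4.057 0.939 4.74
endloop
endfacet
facet normal -0.081 0.870 0.487
outer loop
vertex -4.057 0.939 4.74
vertex -1.538 1.482 4.19
vertex -3.454 1.721 3.443
endloop
endfacet
facet normal 0.370 0.480 -0.795
outer loop
vertex -3.454 1.721 3.443
vertex -1.383 -0.179 3.26
vertex -3.299 0.06 2.513
endloop
endfacet
facet normal 0.370 0.480 -0.795
outer loop
vertex -1.538 1.482 4.19
vertex -1.383 -0.179 3.26
vertex -3.454 1.721 3.443
endloop
endfacet

endsolid


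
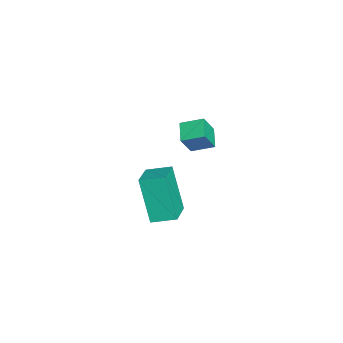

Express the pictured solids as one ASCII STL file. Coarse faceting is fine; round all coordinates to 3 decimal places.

solid 
facet normal -0.379 0.369 -0.849
outer loop
vertex -0.261 -1.871 3.745
vertex 0.49 -1.855 3.417
vertex -0.374 -2.671 3.448
endloop
endfacet
facet normal -0.916 -0.019 0.401
outer loop
vertex -0.01 -3.025 4.263
vertex -0.261 -1.871 3.745
vertex -0.374 -2.671 3.448
endloop
endfacet
facet normal -0.378 0.368 -0.849
outer loop
vertex -0.374 -2.671 3.448
vertex 0.49 -1.855 3.417
vertex 0.378 -2.655 3.12
endloop
endfacet
facet normal -0.131 -0.929 -0.345
outer loop
vertex 0.378 -2.655 3.12
vertex -0.01 -3.025 4.263
vertex -0.374 -2.671 3.448
endloop
endfacet
facet normal 0.131 0.929 0.345
outer loop
vertex -0.261 -1.871 3.745
vertex 0.854 -2.209 4.232
vertex 0.49 -1.855 3.417
endloop
endfacet
facet normal -0.917 -0.020 0.400
outer loop
vertex 0.102 -2.225 4.56
vertex -0.261 -1.871 3.745
vertex -0.01 -3.025 4.263
endloop
endfacet
facet normal 0.131 0.929 0.345
outer loop
vertex 0.102 -2.225 4.56
vertex 0.854 -2.209 4.232
vertex -0.261 -1.871 3.745
endloop
endfacet
facet normal 0.916 0.020 -0.400
outer loop
vertex 0.49 -1.855 3.417
vertex 0.854 -2.209 4.232
vertex 0.378 -2.655 3.12
endloop
endfacet
facet normal -0.131 -0.929 -0.345
outer loop
vertex 0.741 -3.009 3.935
vertex -0.01 -3.025 4.263
vertex 0.378 -2.655 3.12
endloop
endfacet
facet normal 0.916 0.019 -0.400
outer loop
vertex 0.378 -2.655 3.12
vertex 0.854 -2.209 4.232
vertex 0.741 -3.009 3.935
endloop
endfacet
facet normal 0.379 -0.368 0.849
outer loop
vertex 0.741 -3.009 3.935
vertex 0.102 -2.225 4.56
vertex -0.01 -3.025 4.263
endloop
endfacet
facet normal 0.378 -0.369 0.849
outer loop
vertex 0.854 -2.209 4.232
vertex 0.102 -2.225 4.56
vertex 0.741 -3.009 3.935
endloop
endfacet
facet normal -0.930 0.197 -0.310
outer loop
vertex -1.596 -4.173 0.584
vertex -1.485 -3.253 0.836
vertex -0.938 -3.78 -1.143
endloop
endfacet
facet normal -0.116 -0.958 -0.262
outer loop
vertex 0.225 -4.027 -0.756
vertex -1.596 -4.173 0.584
vertex -0.938 -3.78 -1.143
endloop
endfacet
facet normal -0.930 0.198 -0.310
outer loop
vertex -0.938 -3.78 -1.143
vertex -1.485 -3.253 0.836
vertex -0.826 -2.861 -0.892
endloop
endfacet
facet normal 0.348 0.207 -0.914
outer loop
vertex -0.826 -2.861 -0.892
vertex 0.225 -4.027 -0.756
vertex -0.938 -3.78 -1.143
endloop
endfacet
facet normal -0.348 -0.208 0.914
outer loop
vertex -1.596 -4.173 0.584
vertex -0.322 -3.5 1.223
vertex -1.485 -3.253 0.836
endloop
endfacet
facet normal -0.116 -0.958 -0.261
outer loop
vertex -0.434 -4.419 0.972
vertex -1.596 -4.173 0.584
vertex 0.225 -4.027 -0.756
endloop
endfacet
facet normal -0.349 -0.207 0.914
outer loop
vertex -0.434 -4.419 0.972
vertex -0.322 -3.5 1.223
vertex -1.596 -4.173 0.584
endloop
endfacet
facet normal 0.116 0.958 0.262
outer loop
vertex -1.485 -3.253 0.836
vertex -0.322 -3.5 1.223
vertex -0.826 -2.861 -0.892
endloop
endfacet
facet normal 0.349 0.208 -0.914
outer loop
vertex 0.336 -3.107 -0.504
vertex 0.225 -4.027 -0.756
vertex -0.826 -2.861 -0.892
endloop
endfacet
facet normal 0.115 0.958 0.262
outer loop
vertex -0.826 -2.861 -0.892
vertex -0.322 -3.5 1.223
vertex 0.336 -3.107 -0.504
endloop
endfacet
facet normal 0.930 -0.197 0.310
outer loop
vertex 0.336 -3.107 -0.504
vertex -0.434 -4.419 0.972
vertex 0.225 -4.027 -0.756
endloop
endfacet
facet normal 0.930 -0.198 0.309
outer loop
vertex -0.322 -3.5 1.223
vertex -0.434 -4.419 0.972
vertex 0.336 -3.107 -0.504
endloop
endfacet

endsolid


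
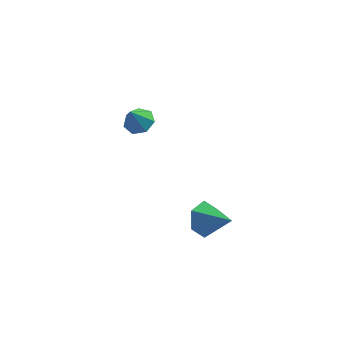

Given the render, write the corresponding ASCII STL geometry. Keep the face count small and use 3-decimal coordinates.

solid 
facet normal 0.310 0.310 -0.899
outer loop
vertex -0.324 3.41 2.857
vertex -0.832 3.008 2.543
vertex -0.873 3.692 2.765
endloop
endfacet
facet normal 0.162 0.576 0.801
outer loop
vertex -0.324 3.41 2.857
vertex -0.873 3.692 2.765
vertex -1.188 2.652 3.577
endloop
endfacet
facet normal 0.309 0.310 -0.899
outer loop
vertex -0.873 3.692 2.765
vertex -0.832 3.008 2.543
vertex -1.392 3.459 2.506
endloop
endfacet
facet normal -0.556 0.610 0.565
outer loop
vertex -0.873 3.692 2.765
vertex -1.392 3.459 2.506
vertex -1.188 2.652 3.577
endloop
endfacet
facet normal 0.309 0.310 -0.899
outer loop
vertex -1.392 3.459 2.506
vertex -0.832 3.008 2.543
vertex -1.489 2.887 2.275
endloop
endfacet
facet normal -0.969 0.069 0.236
outer loop
vertex -1.392 3.459 2.506
vertex -1.489 2.887 2.275
vertex -1.188 2.652 3.577
endloop
endfacet
facet normal 0.310 0.310 -0.899
outer loop
vertex -1.489 2.887 2.275
vertex -0.832 3.008 2.543
vertex -1.091 2.406 2.246
endloop
endfacet
facet normal -0.767 -0.638 0.062
outer loop
vertex -1.489 2.887 2.275
vertex -1.091 2.406 2.246
vertex -1.188 2.652 3.577
endloop
endfacet
facet normal 0.310 0.310 -0.899
outer loop
vertex -1.091 2.406 2.246
vertex -0.832 3.008 2.543
vertex -0.498 2.379 2.441
endloop
endfacet
facet normal -0.102 -0.980 0.174
outer loop
vertex -1.091 2.406 2.246
vertex -0.498 2.379 2.441
vertex -1.188 2.652 3.577
endloop
endfacet
facet normal 0.310 0.310 -0.899
outer loop
vertex -0.498 2.379 2.441
vertex -0.832 3.008 2.543
vertex -0.156 2.826 2.713
endloop
endfacet
facet normal 0.525 -0.698 0.487
outer loop
vertex -0.498 2.379 2.441
vertex -0.156 2.826 2.713
vertex -1.188 2.652 3.577
endloop
endfacet
facet normal 0.310 0.311 -0.899
outer loop
vertex -0.156 2.826 2.713
vertex -0.832 3.008 2.543
vertex -0.324 3.41 2.857
endloop
endfacet
facet normal 0.642 -0.004 0.766
outer loop
vertex -0.156 2.826 2.713
vertex -0.324 3.41 2.857
vertex -1.188 2.652 3.577
endloop
endfacet
facet normal -0.710 0.490 -0.505
outer loop
vertex 2.5 -1.818 1.529
vertex 1.983 -2.503 1.591
vertex 1.969 -1.896 2.2
endloop
endfacet
facet normal 0.613 0.567 0.551
outer loop
vertex 2.5 -1.818 1.529
vertex 1.969 -1.896 2.2
vertex 3.077 -3.257 2.369
endloop
endfacet
facet normal -0.710 0.490 -0.505
outer loop
vertex 1.969 -1.896 2.2
vertex 1.983 -2.503 1.591
vertex 1.452 -2.58 2.263
endloop
endfacet
facet normal -0.020 0.107 0.994
outer loop
vertex 1.969 -1.896 2.2
vertex 1.452 -2.58 2.263
vertex 3.077 -3.257 2.369
endloop
endfacet
facet normal -0.710 0.490 -0.505
outer loop
vertex 1.452 -2.58 2.263
vertex 1.983 -2.503 1.591
vertex 1.466 -3.187 1.654
endloop
endfacet
facet normal -0.324 -0.674 0.664
outer loop
vertex 1.452 -2.58 2.263
vertex 1.466 -3.187 1.654
vertex 3.077 -3.257 2.369
endloop
endfacet
facet normal -0.711 0.491 -0.504
outer loop
vertex 1.466 -3.187 1.654
vertex 1.983 -2.503 1.591
vertex 1.997 -3.109 0.982
endloop
endfacet
facet normal 0.006 -0.994 -0.111
outer loop
vertex 1.466 -3.187 1.654
vertex 1.997 -3.109 0.982
vertex 3.077 -3.257 2.369
endloop
endfacet
facet normal -0.711 0.491 -0.504
outer loop
vertex 1.997 -3.109 0.982
vertex 1.983 -2.503 1.591
vertex 2.514 -2.425 0.919
endloop
endfacet
facet normal 0.639 -0.534 -0.554
outer loop
vertex 1.997 -3.109 0.982
vertex 2.514 -2.425 0.919
vertex 3.077 -3.257 2.369
endloop
endfacet
facet normal -0.711 0.491 -0.504
outer loop
vertex 2.514 -2.425 0.919
vertex 1.983 -2.503 1.591
vertex 2.5 -1.818 1.529
endloop
endfacet
facet normal 0.943 0.247 -0.224
outer loop
vertex 2.514 -2.425 0.919
vertex 2.5 -1.818 1.529
vertex 3.077 -3.257 2.369
endloop
endfacet

endsolid


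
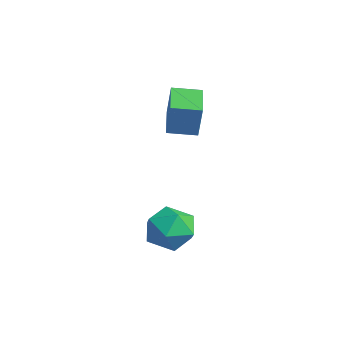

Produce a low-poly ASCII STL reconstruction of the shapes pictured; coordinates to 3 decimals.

solid 
facet normal -0.316 0.937 -0.150
outer loop
vertex 3.605 0.264 -1.787
vertex 2.511 -0.015 -1.222
vertex 3.48 0.421 -0.541
endloop
endfacet
facet normal 0.394 0.916 -0.076
outer loop
vertex 3.605 0.264 -1.787
vertex 3.48 0.421 -0.541
vertex 4.541 -0.074 -1.011
endloop
endfacet
facet normal 0.656 0.483 -0.580
outer loop
vertex 3.605 0.264 -1.787
vertex 4.541 -0.074 -1.011
vertex 4.228 -0.816 -1.983
endloop
endfacet
facet normal 0.107 0.237 -0.966
outer loop
vertex 3.605 0.264 -1.787
vertex 4.228 -0.816 -1.983
vertex 2.974 -0.779 -2.113
endloop
endfacet
facet normal -0.493 0.517 -0.700
outer loop
vertex 3.605 0.264 -1.787
vertex 2.974 -0.779 -2.113
vertex 2.511 -0.015 -1.222
endloop
endfacet
facet normal 0.541 0.628 0.560
outer loop
vertex 4.541 -0.074 -1.011
vertex 3.48 0.421 -0.541
vertex 4.026 -0.561 0.033
endloop
endfacet
facet normal -0.607 0.662 0.440
outer loop
vertex 3.48 0.421 -0.541
vertex 2.511 -0.015 -1.222
vertex 2.772 -0.524 -0.097
endloop
endfacet
facet normal -0.893 -0.018 -0.449
outer loop
vertex 2.511 -0.015 -1.222
vertex 2.974 -0.779 -2.113
vertex 2.459 -1.266 -1.069
endloop
endfacet
facet normal 0.077 -0.471 -0.879
outer loop
vertex 2.974 -0.779 -2.113
vertex 4.228 -0.816 -1.983
vertex 3.52 -1.761 -1.539
endloop
endfacet
facet normal 0.964 -0.071 -0.256
outer loop
vertex 4.228 -0.816 -1.983
vertex 4.541 -0.074 -1.011
vertex 4.489 -1.325 -0.858
endloop
endfacet
facet normal -0.107 -0.237 0.966
outer loop
vertex 3.395 -1.604 -0.293
vertex 4.026 -0.561 0.033
vertex 2.772 -0.524 -0.097
endloop
endfacet
facet normal -0.656 -0.483 0.580
outer loop
vertex 3.395 -1.604 -0.293
vertex 2.772 -0.524 -0.097
vertex 2.459 -1.266 -1.069
endloop
endfacet
facet normal -0.394 -0.916 0.076
outer loop
vertex 3.395 -1.604 -0.293
vertex 2.459 -1.266 -1.069
vertex 3.52 -1.761 -1.539
endloop
endfacet
facet normal 0.316 -0.937 0.150
outer loop
vertex 3.395 -1.604 -0.293
vertex 3.52 -1.761 -1.539
vertex 4.489 -1.325 -0.858
endloop
endfacet
facet normal 0.493 -0.517 0.700
outer loop
vertex 3.395 -1.604 -0.293
vertex 4.489 -1.325 -0.858
vertex 4.026 -0.561 0.033
endloop
endfacet
facet normal -0.077 0.471 0.879
outer loop
vertex 2.772 -0.524 -0.097
vertex 4.026 -0.561 0.033
vertex 3.48 0.421 -0.541
endloop
endfacet
facet normal -0.964 0.071 0.256
outer loop
vertex 2.459 -1.266 -1.069
vertex 2.772 -0.524 -0.097
vertex 2.511 -0.015 -1.222
endloop
endfacet
facet normal -0.541 -0.628 -0.560
outer loop
vertex 3.52 -1.761 -1.539
vertex 2.459 -1.266 -1.069
vertex 2.974 -0.779 -2.113
endloop
endfacet
facet normal 0.607 -0.662 -0.440
outer loop
vertex 4.489 -1.325 -0.858
vertex 3.52 -1.761 -1.539
vertex 4.228 -0.816 -1.983
endloop
endfacet
facet normal 0.893 0.018 0.449
outer loop
vertex 4.026 -0.561 0.033
vertex 4.489 -1.325 -0.858
vertex 4.541 -0.074 -1.011
endloop
endfacet
facet normal -0.887 0.427 0.175
outer loop
vertex -2.351 2.079 4.386
vertex -1.765 3.362 4.224
vertex -2.705 2.03 2.713
endloop
endfacet
facet normal -0.413 -0.904 0.114
outer loop
vertex -0.895 1.158 2.356
vertex -2.351 2.079 4.386
vertex -2.705 2.03 2.713
endloop
endfacet
facet normal -0.887 0.428 0.175
outer loop
vertex -2.705 2.03 2.713
vertex -1.765 3.362 4.224
vertex -2.118 3.313 2.552
endloop
endfacet
facet normal -0.207 -0.028 -0.978
outer loop
vertex -2.118 3.313 2.552
vertex -0.895 1.158 2.356
vertex -2.705 2.03 2.713
endloop
endfacet
facet normal 0.207 0.029 0.978
outer loop
vertex -2.351 2.079 4.386
vertex 0.045 2.49 3.867
vertex -1.765 3.362 4.224
endloop
endfacet
facet normal -0.413 -0.904 0.114
outer loop
vertex -0.542 1.207 4.028
vertex -2.351 2.079 4.386
vertex -0.895 1.158 2.356
endloop
endfacet
facet normal 0.207 0.028 0.978
outer loop
vertex -0.542 1.207 4.028
vertex 0.045 2.49 3.867
vertex -2.351 2.079 4.386
endloop
endfacet
facet normal 0.413 0.904 -0.114
outer loop
vertex -1.765 3.362 4.224
vertex 0.045 2.49 3.867
vertex -2.118 3.313 2.552
endloop
endfacet
facet normal -0.207 -0.029 -0.978
outer loop
vertex -0.309 2.441 2.194
vertex -0.895 1.158 2.356
vertex -2.118 3.313 2.552
endloop
endfacet
facet normal 0.413 0.904 -0.114
outer loop
vertex -2.118 3.313 2.552
vertex 0.045 2.49 3.867
vertex -0.309 2.441 2.194
endloop
endfacet
facet normal 0.887 -0.427 -0.175
outer loop
vertex -0.309 2.441 2.194
vertex -0.542 1.207 4.028
vertex -0.895 1.158 2.356
endloop
endfacet
facet normal 0.887 -0.428 -0.175
outer loop
vertex 0.045 2.49 3.867
vertex -0.542 1.207 4.028
vertex -0.309 2.441 2.194
endloop
endfacet

endsolid


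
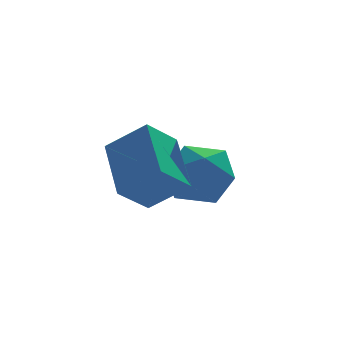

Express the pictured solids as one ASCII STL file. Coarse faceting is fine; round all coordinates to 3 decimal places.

solid 
facet normal -0.678 0.398 -0.618
outer loop
vertex -0.723 2.455 0.918
vertex 0.203 2.787 0.115
vertex -0.906 0.67 -0.031
endloop
endfacet
facet normal -0.730 -0.261 0.632
outer loop
vertex 0.077 0.093 0.865
vertex -0.723 2.455 0.918
vertex -0.906 0.67 -0.031
endloop
endfacet
facet normal -0.678 0.398 -0.618
outer loop
vertex -0.906 0.67 -0.031
vertex 0.203 2.787 0.115
vertex 0.02 1.002 -0.834
endloop
endfacet
facet normal -0.090 -0.879 -0.467
outer loop
vertex 0.02 1.002 -0.834
vertex 0.077 0.093 0.865
vertex -0.906 0.67 -0.031
endloop
endfacet
facet normal 0.090 0.879 0.467
outer loop
vertex -0.723 2.455 0.918
vertex 1.186 2.21 1.011
vertex 0.203 2.787 0.115
endloop
endfacet
facet normal -0.730 -0.261 0.632
outer loop
vertex 0.26 1.878 1.814
vertex -0.723 2.455 0.918
vertex 0.077 0.093 0.865
endloop
endfacet
facet normal 0.090 0.879 0.467
outer loop
vertex 0.26 1.878 1.814
vertex 1.186 2.21 1.011
vertex -0.723 2.455 0.918
endloop
endfacet
facet normal 0.730 0.261 -0.632
outer loop
vertex 0.203 2.787 0.115
vertex 1.186 2.21 1.011
vertex 0.02 1.002 -0.834
endloop
endfacet
facet normal -0.090 -0.879 -0.467
outer loop
vertex 1.003 0.425 0.062
vertex 0.077 0.093 0.865
vertex 0.02 1.002 -0.834
endloop
endfacet
facet normal 0.730 0.261 -0.632
outer loop
vertex 0.02 1.002 -0.834
vertex 1.186 2.21 1.011
vertex 1.003 0.425 0.062
endloop
endfacet
facet normal 0.678 -0.398 0.618
outer loop
vertex 1.003 0.425 0.062
vertex 0.26 1.878 1.814
vertex 0.077 0.093 0.865
endloop
endfacet
facet normal 0.678 -0.398 0.618
outer loop
vertex 1.186 2.21 1.011
vertex 0.26 1.878 1.814
vertex 1.003 0.425 0.062
endloop
endfacet
facet normal -0.776 0.430 0.461
outer loop
vertex 1.574 4.371 -1.072
vertex 1.283 3.351 -0.611
vertex 2.008 4.055 -0.047
endloop
endfacet
facet normal -0.240 0.894 0.377
outer loop
vertex 1.574 4.371 -1.072
vertex 2.008 4.055 -0.047
vertex 2.688 4.568 -0.83
endloop
endfacet
facet normal -0.097 0.943 -0.319
outer loop
vertex 1.574 4.371 -1.072
vertex 2.688 4.568 -0.83
vertex 2.383 4.182 -1.876
endloop
endfacet
facet normal -0.544 0.508 -0.667
outer loop
vertex 1.574 4.371 -1.072
vertex 2.383 4.182 -1.876
vertex 1.515 3.43 -1.741
endloop
endfacet
facet normal -0.964 0.192 -0.185
outer loop
vertex 1.574 4.371 -1.072
vertex 1.515 3.43 -1.741
vertex 1.283 3.351 -0.611
endloop
endfacet
facet normal 0.336 0.627 0.703
outer loop
vertex 2.688 4.568 -0.83
vertex 2.008 4.055 -0.047
vertex 3.085 3.67 -0.219
endloop
endfacet
facet normal -0.531 -0.125 0.838
outer loop
vertex 2.008 4.055 -0.047
vertex 1.283 3.351 -0.611
vertex 2.217 2.918 -0.084
endloop
endfacet
facet normal -0.835 -0.510 -0.207
outer loop
vertex 1.283 3.351 -0.611
vertex 1.515 3.43 -1.741
vertex 1.912 2.532 -1.13
endloop
endfacet
facet normal -0.157 0.003 -0.988
outer loop
vertex 1.515 3.43 -1.741
vertex 2.383 4.182 -1.876
vertex 2.592 3.045 -1.913
endloop
endfacet
facet normal 0.567 0.705 -0.426
outer loop
vertex 2.383 4.182 -1.876
vertex 2.688 4.568 -0.83
vertex 3.317 3.749 -1.349
endloop
endfacet
facet normal 0.544 -0.508 0.667
outer loop
vertex 3.026 2.729 -0.888
vertex 3.085 3.67 -0.219
vertex 2.217 2.918 -0.084
endloop
endfacet
facet normal 0.097 -0.943 0.319
outer loop
vertex 3.026 2.729 -0.888
vertex 2.217 2.918 -0.084
vertex 1.912 2.532 -1.13
endloop
endfacet
facet normal 0.240 -0.894 -0.377
outer loop
vertex 3.026 2.729 -0.888
vertex 1.912 2.532 -1.13
vertex 2.592 3.045 -1.913
endloop
endfacet
facet normal 0.776 -0.430 -0.461
outer loop
vertex 3.026 2.729 -0.888
vertex 2.592 3.045 -1.913
vertex 3.317 3.749 -1.349
endloop
endfacet
facet normal 0.964 -0.192 0.185
outer loop
vertex 3.026 2.729 -0.888
vertex 3.317 3.749 -1.349
vertex 3.085 3.67 -0.219
endloop
endfacet
facet normal 0.157 -0.003 0.988
outer loop
vertex 2.217 2.918 -0.084
vertex 3.085 3.67 -0.219
vertex 2.008 4.055 -0.047
endloop
endfacet
facet normal -0.567 -0.705 0.426
outer loop
vertex 1.912 2.532 -1.13
vertex 2.217 2.918 -0.084
vertex 1.283 3.351 -0.611
endloop
endfacet
facet normal -0.336 -0.627 -0.703
outer loop
vertex 2.592 3.045 -1.913
vertex 1.912 2.532 -1.13
vertex 1.515 3.43 -1.741
endloop
endfacet
facet normal 0.531 0.125 -0.838
outer loop
vertex 3.317 3.749 -1.349
vertex 2.592 3.045 -1.913
vertex 2.383 4.182 -1.876
endloop
endfacet
facet normal 0.835 0.510 0.207
outer loop
vertex 3.085 3.67 -0.219
vertex 3.317 3.749 -1.349
vertex 2.688 4.568 -0.83
endloop
endfacet

endsolid


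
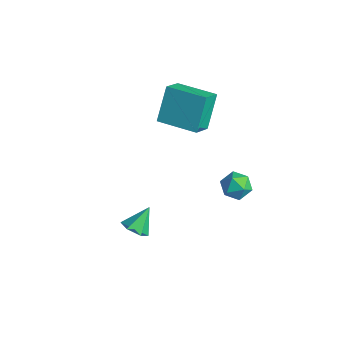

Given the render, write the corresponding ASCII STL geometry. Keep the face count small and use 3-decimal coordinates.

solid 
facet normal 0.113 -0.682 -0.722
outer loop
vertex -0.114 -1.536 -3.036
vertex -0.784 -1.427 -3.244
vertex -0.257 -1.042 -3.525
endloop
endfacet
facet normal 0.837 0.488 0.248
outer loop
vertex -0.114 -1.536 -3.036
vertex -0.257 -1.042 -3.525
vertex -0.936 -0.513 -2.276
endloop
endfacet
facet normal 0.113 -0.682 -0.722
outer loop
vertex -0.257 -1.042 -3.525
vertex -0.784 -1.427 -3.244
vertex -0.927 -0.933 -3.733
endloop
endfacet
facet normal 0.235 0.934 -0.268
outer loop
vertex -0.257 -1.042 -3.525
vertex -0.927 -0.933 -3.733
vertex -0.936 -0.513 -2.276
endloop
endfacet
facet normal 0.113 -0.682 -0.722
outer loop
vertex -0.927 -0.933 -3.733
vertex -0.784 -1.427 -3.244
vertex -1.454 -1.318 -3.452
endloop
endfacet
facet normal -0.648 0.731 -0.215
outer loop
vertex -0.927 -0.933 -3.733
vertex -1.454 -1.318 -3.452
vertex -0.936 -0.513 -2.276
endloop
endfacet
facet normal 0.113 -0.682 -0.722
outer loop
vertex -1.454 -1.318 -3.452
vertex -0.784 -1.427 -3.244
vertex -1.31 -1.812 -2.963
endloop
endfacet
facet normal -0.931 0.080 0.355
outer loop
vertex -1.454 -1.318 -3.452
vertex -1.31 -1.812 -2.963
vertex -0.936 -0.513 -2.276
endloop
endfacet
facet normal 0.113 -0.682 -0.722
outer loop
vertex -1.31 -1.812 -2.963
vertex -0.784 -1.427 -3.244
vertex -0.64 -1.921 -2.755
endloop
endfacet
facet normal -0.330 -0.365 0.870
outer loop
vertex -1.31 -1.812 -2.963
vertex -0.64 -1.921 -2.755
vertex -0.936 -0.513 -2.276
endloop
endfacet
facet normal 0.113 -0.682 -0.722
outer loop
vertex -0.64 -1.921 -2.755
vertex -0.784 -1.427 -3.244
vertex -0.114 -1.536 -3.036
endloop
endfacet
facet normal 0.554 -0.161 0.817
outer loop
vertex -0.64 -1.921 -2.755
vertex -0.114 -1.536 -3.036
vertex -0.936 -0.513 -2.276
endloop
endfacet
facet normal -0.288 0.475 0.832
outer loop
vertex -2.989 1.853 3.607
vertex -1.272 2.775 3.674
vertex -3.472 2.802 2.898
endloop
endfacet
facet normal -0.880 -0.474 -0.034
outer loop
vertex -2.928 1.905 1.326
vertex -2.989 1.853 3.607
vertex -3.472 2.802 2.898
endloop
endfacet
facet normal -0.288 0.475 0.832
outer loop
vertex -3.472 2.802 2.898
vertex -1.272 2.775 3.674
vertex -1.755 3.725 2.965
endloop
endfacet
facet normal -0.377 0.742 -0.554
outer loop
vertex -1.755 3.725 2.965
vertex -2.928 1.905 1.326
vertex -3.472 2.802 2.898
endloop
endfacet
facet normal 0.377 -0.742 0.554
outer loop
vertex -2.989 1.853 3.607
vertex -0.728 1.878 2.102
vertex -1.272 2.775 3.674
endloop
endfacet
facet normal -0.880 -0.473 -0.034
outer loop
vertex -2.445 0.955 2.035
vertex -2.989 1.853 3.607
vertex -2.928 1.905 1.326
endloop
endfacet
facet normal 0.377 -0.742 0.554
outer loop
vertex -2.445 0.955 2.035
vertex -0.728 1.878 2.102
vertex -2.989 1.853 3.607
endloop
endfacet
facet normal 0.880 0.473 0.035
outer loop
vertex -1.272 2.775 3.674
vertex -0.728 1.878 2.102
vertex -1.755 3.725 2.965
endloop
endfacet
facet normal -0.377 0.742 -0.554
outer loop
vertex -1.211 2.827 1.393
vertex -2.928 1.905 1.326
vertex -1.755 3.725 2.965
endloop
endfacet
facet normal 0.880 0.473 0.034
outer loop
vertex -1.755 3.725 2.965
vertex -0.728 1.878 2.102
vertex -1.211 2.827 1.393
endloop
endfacet
facet normal 0.287 -0.475 -0.832
outer loop
vertex -1.211 2.827 1.393
vertex -2.445 0.955 2.035
vertex -2.928 1.905 1.326
endloop
endfacet
facet normal 0.288 -0.475 -0.832
outer loop
vertex -0.728 1.878 2.102
vertex -2.445 0.955 2.035
vertex -1.211 2.827 1.393
endloop
endfacet
facet normal -0.829 0.557 -0.043
outer loop
vertex 0.785 3.494 -1.072
vertex 0.368 2.858 -1.278
vertex 0.454 3.044 -0.517
endloop
endfacet
facet normal -0.373 0.817 0.440
outer loop
vertex 0.785 3.494 -1.072
vertex 0.454 3.044 -0.517
vertex 1.184 3.322 -0.415
endloop
endfacet
facet normal 0.240 0.965 0.107
outer loop
vertex 0.785 3.494 -1.072
vertex 1.184 3.322 -0.415
vertex 1.55 3.308 -1.113
endloop
endfacet
facet normal 0.163 0.797 -0.582
outer loop
vertex 0.785 3.494 -1.072
vertex 1.55 3.308 -1.113
vertex 1.046 3.021 -1.647
endloop
endfacet
facet normal -0.498 0.545 -0.674
outer loop
vertex 0.785 3.494 -1.072
vertex 1.046 3.021 -1.647
vertex 0.368 2.858 -1.278
endloop
endfacet
facet normal -0.245 0.306 0.920
outer loop
vertex 1.184 3.322 -0.415
vertex 0.454 3.044 -0.517
vertex 1.014 2.579 -0.213
endloop
endfacet
facet normal -0.983 -0.116 0.139
outer loop
vertex 0.454 3.044 -0.517
vertex 0.368 2.858 -1.278
vertex 0.51 2.292 -0.747
endloop
endfacet
facet normal -0.448 -0.138 -0.883
outer loop
vertex 0.368 2.858 -1.278
vertex 1.046 3.021 -1.647
vertex 0.876 2.278 -1.445
endloop
endfacet
facet normal 0.623 0.271 -0.734
outer loop
vertex 1.046 3.021 -1.647
vertex 1.55 3.308 -1.113
vertex 1.606 2.556 -1.343
endloop
endfacet
facet normal 0.747 0.545 0.381
outer loop
vertex 1.55 3.308 -1.113
vertex 1.184 3.322 -0.415
vertex 1.692 2.742 -0.582
endloop
endfacet
facet normal -0.163 -0.797 0.582
outer loop
vertex 1.275 2.106 -0.788
vertex 1.014 2.579 -0.213
vertex 0.51 2.292 -0.747
endloop
endfacet
facet normal -0.240 -0.965 -0.107
outer loop
vertex 1.275 2.106 -0.788
vertex 0.51 2.292 -0.747
vertex 0.876 2.278 -1.445
endloop
endfacet
facet normal 0.373 -0.817 -0.440
outer loop
vertex 1.275 2.106 -0.788
vertex 0.876 2.278 -1.445
vertex 1.606 2.556 -1.343
endloop
endfacet
facet normal 0.829 -0.557 0.043
outer loop
vertex 1.275 2.106 -0.788
vertex 1.606 2.556 -1.343
vertex 1.692 2.742 -0.582
endloop
endfacet
facet normal 0.498 -0.545 0.674
outer loop
vertex 1.275 2.106 -0.788
vertex 1.692 2.742 -0.582
vertex 1.014 2.579 -0.213
endloop
endfacet
facet normal -0.623 -0.271 0.734
outer loop
vertex 0.51 2.292 -0.747
vertex 1.014 2.579 -0.213
vertex 0.454 3.044 -0.517
endloop
endfacet
facet normal -0.747 -0.545 -0.381
outer loop
vertex 0.876 2.278 -1.445
vertex 0.51 2.292 -0.747
vertex 0.368 2.858 -1.278
endloop
endfacet
facet normal 0.245 -0.306 -0.920
outer loop
vertex 1.606 2.556 -1.343
vertex 0.876 2.278 -1.445
vertex 1.046 3.021 -1.647
endloop
endfacet
facet normal 0.983 0.116 -0.139
outer loop
vertex 1.692 2.742 -0.582
vertex 1.606 2.556 -1.343
vertex 1.55 3.308 -1.113
endloop
endfacet
facet normal 0.448 0.138 0.883
outer loop
vertex 1.014 2.579 -0.213
vertex 1.692 2.742 -0.582
vertex 1.184 3.322 -0.415
endloop
endfacet

endsolid


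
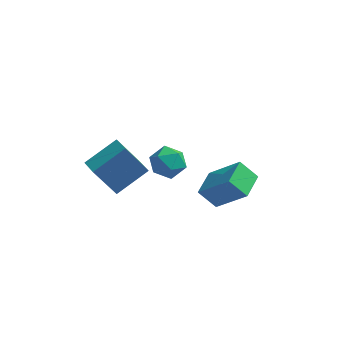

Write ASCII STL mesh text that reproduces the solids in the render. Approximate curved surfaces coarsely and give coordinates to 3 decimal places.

solid 
facet normal -0.705 0.675 0.218
outer loop
vertex -0.87 1.214 -0.417
vertex -1.411 0.541 -0.082
vertex -0.818 0.98 0.477
endloop
endfacet
facet normal -0.055 0.965 0.256
outer loop
vertex -0.87 1.214 -0.417
vertex -0.818 0.98 0.477
vertex -0.045 1.151 -0.002
endloop
endfacet
facet normal 0.259 0.888 -0.380
outer loop
vertex -0.87 1.214 -0.417
vertex -0.045 1.151 -0.002
vertex -0.16 0.818 -0.858
endloop
endfacet
facet normal -0.197 0.550 -0.811
outer loop
vertex -0.87 1.214 -0.417
vertex -0.16 0.818 -0.858
vertex -1.004 0.442 -0.908
endloop
endfacet
facet normal -0.794 0.418 -0.441
outer loop
vertex -0.87 1.214 -0.417
vertex -1.004 0.442 -0.908
vertex -1.411 0.541 -0.082
endloop
endfacet
facet normal 0.324 0.595 0.736
outer loop
vertex -0.045 1.151 -0.002
vertex -0.818 0.98 0.477
vertex -0.076 0.438 0.588
endloop
endfacet
facet normal -0.728 0.126 0.674
outer loop
vertex -0.818 0.98 0.477
vertex -1.411 0.541 -0.082
vertex -0.92 0.062 0.538
endloop
endfacet
facet normal -0.872 -0.289 -0.395
outer loop
vertex -1.411 0.541 -0.082
vertex -1.004 0.442 -0.908
vertex -1.035 -0.271 -0.318
endloop
endfacet
facet normal 0.093 -0.076 -0.993
outer loop
vertex -1.004 0.442 -0.908
vertex -0.16 0.818 -0.858
vertex -0.262 -0.1 -0.797
endloop
endfacet
facet normal 0.832 0.471 -0.295
outer loop
vertex -0.16 0.818 -0.858
vertex -0.045 1.151 -0.002
vertex 0.331 0.339 -0.238
endloop
endfacet
facet normal 0.197 -0.550 0.811
outer loop
vertex -0.21 -0.334 0.097
vertex -0.076 0.438 0.588
vertex -0.92 0.062 0.538
endloop
endfacet
facet normal -0.259 -0.888 0.380
outer loop
vertex -0.21 -0.334 0.097
vertex -0.92 0.062 0.538
vertex -1.035 -0.271 -0.318
endloop
endfacet
facet normal 0.055 -0.965 -0.256
outer loop
vertex -0.21 -0.334 0.097
vertex -1.035 -0.271 -0.318
vertex -0.262 -0.1 -0.797
endloop
endfacet
facet normal 0.705 -0.675 -0.218
outer loop
vertex -0.21 -0.334 0.097
vertex -0.262 -0.1 -0.797
vertex 0.331 0.339 -0.238
endloop
endfacet
facet normal 0.794 -0.418 0.441
outer loop
vertex -0.21 -0.334 0.097
vertex 0.331 0.339 -0.238
vertex -0.076 0.438 0.588
endloop
endfacet
facet normal -0.093 0.076 0.993
outer loop
vertex -0.92 0.062 0.538
vertex -0.076 0.438 0.588
vertex -0.818 0.98 0.477
endloop
endfacet
facet normal -0.832 -0.471 0.295
outer loop
vertex -1.035 -0.271 -0.318
vertex -0.92 0.062 0.538
vertex -1.411 0.541 -0.082
endloop
endfacet
facet normal -0.324 -0.595 -0.736
outer loop
vertex -0.262 -0.1 -0.797
vertex -1.035 -0.271 -0.318
vertex -1.004 0.442 -0.908
endloop
endfacet
facet normal 0.728 -0.126 -0.674
outer loop
vertex 0.331 0.339 -0.238
vertex -0.262 -0.1 -0.797
vertex -0.16 0.818 -0.858
endloop
endfacet
facet normal 0.872 0.289 0.395
outer loop
vertex -0.076 0.438 0.588
vertex 0.331 0.339 -0.238
vertex -0.045 1.151 -0.002
endloop
endfacet
facet normal -0.708 0.044 0.705
outer loop
vertex 2.803 -2.565 2.079
vertex 3.006 -1.226 2.2
vertex 1.401 -2.224 0.651
endloop
endfacet
facet normal -0.149 -0.985 -0.089
outer loop
vertex 2.214 -2.274 -0.16
vertex 2.803 -2.565 2.079
vertex 1.401 -2.224 0.651
endloop
endfacet
facet normal -0.708 0.043 0.705
outer loop
vertex 1.401 -2.224 0.651
vertex 3.006 -1.226 2.2
vertex 1.603 -0.885 0.772
endloop
endfacet
facet normal -0.691 0.168 -0.703
outer loop
vertex 1.603 -0.885 0.772
vertex 2.214 -2.274 -0.16
vertex 1.401 -2.224 0.651
endloop
endfacet
facet normal 0.691 -0.168 0.703
outer loop
vertex 2.803 -2.565 2.079
vertex 3.819 -1.276 1.389
vertex 3.006 -1.226 2.2
endloop
endfacet
facet normal -0.149 -0.985 -0.089
outer loop
vertex 3.617 -2.615 1.268
vertex 2.803 -2.565 2.079
vertex 2.214 -2.274 -0.16
endloop
endfacet
facet normal 0.691 -0.168 0.704
outer loop
vertex 3.617 -2.615 1.268
vertex 3.819 -1.276 1.389
vertex 2.803 -2.565 2.079
endloop
endfacet
facet normal 0.149 0.985 0.089
outer loop
vertex 3.006 -1.226 2.2
vertex 3.819 -1.276 1.389
vertex 1.603 -0.885 0.772
endloop
endfacet
facet normal -0.691 0.168 -0.703
outer loop
vertex 2.417 -0.935 -0.039
vertex 2.214 -2.274 -0.16
vertex 1.603 -0.885 0.772
endloop
endfacet
facet normal 0.149 0.985 0.089
outer loop
vertex 1.603 -0.885 0.772
vertex 3.819 -1.276 1.389
vertex 2.417 -0.935 -0.039
endloop
endfacet
facet normal 0.707 -0.044 -0.705
outer loop
vertex 2.417 -0.935 -0.039
vertex 3.617 -2.615 1.268
vertex 2.214 -2.274 -0.16
endloop
endfacet
facet normal 0.708 -0.043 -0.705
outer loop
vertex 3.819 -1.276 1.389
vertex 3.617 -2.615 1.268
vertex 2.417 -0.935 -0.039
endloop
endfacet
facet normal -0.603 0.776 -0.186
outer loop
vertex -3.428 -2.768 2.192
vertex -2.29 -1.679 3.043
vertex -2.503 -2.444 0.541
endloop
endfacet
facet normal -0.636 -0.608 -0.476
outer loop
vertex -1.93 -3.181 0.717
vertex -3.428 -2.768 2.192
vertex -2.503 -2.444 0.541
endloop
endfacet
facet normal -0.603 0.776 -0.186
outer loop
vertex -2.503 -2.444 0.541
vertex -2.29 -1.679 3.043
vertex -1.365 -1.355 1.392
endloop
endfacet
facet normal 0.481 0.169 -0.860
outer loop
vertex -1.365 -1.355 1.392
vertex -1.93 -3.181 0.717
vertex -2.503 -2.444 0.541
endloop
endfacet
facet normal -0.481 -0.169 0.860
outer loop
vertex -3.428 -2.768 2.192
vertex -1.717 -2.416 3.219
vertex -2.29 -1.679 3.043
endloop
endfacet
facet normal -0.636 -0.608 -0.476
outer loop
vertex -2.855 -3.505 2.368
vertex -3.428 -2.768 2.192
vertex -1.93 -3.181 0.717
endloop
endfacet
facet normal -0.481 -0.169 0.860
outer loop
vertex -2.855 -3.505 2.368
vertex -1.717 -2.416 3.219
vertex -3.428 -2.768 2.192
endloop
endfacet
facet normal 0.636 0.608 0.476
outer loop
vertex -2.29 -1.679 3.043
vertex -1.717 -2.416 3.219
vertex -1.365 -1.355 1.392
endloop
endfacet
facet normal 0.481 0.169 -0.860
outer loop
vertex -0.792 -2.092 1.568
vertex -1.93 -3.181 0.717
vertex -1.365 -1.355 1.392
endloop
endfacet
facet normal 0.636 0.608 0.476
outer loop
vertex -1.365 -1.355 1.392
vertex -1.717 -2.416 3.219
vertex -0.792 -2.092 1.568
endloop
endfacet
facet normal 0.603 -0.776 0.186
outer loop
vertex -0.792 -2.092 1.568
vertex -2.855 -3.505 2.368
vertex -1.93 -3.181 0.717
endloop
endfacet
facet normal 0.603 -0.776 0.186
outer loop
vertex -1.717 -2.416 3.219
vertex -2.855 -3.505 2.368
vertex -0.792 -2.092 1.568
endloop
endfacet

endsolid


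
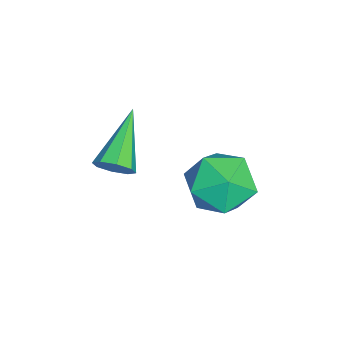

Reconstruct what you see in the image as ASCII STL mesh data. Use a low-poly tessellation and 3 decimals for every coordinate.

solid 
facet normal 0.841 -0.155 -0.518
outer loop
vertex 2.462 -3.972 2.762
vertex 2.229 -3.622 2.279
vertex 2.575 -3.498 2.804
endloop
endfacet
facet normal 0.241 -0.142 0.960
outer loop
vertex 2.462 -3.972 2.762
vertex 2.575 -3.498 2.804
vertex 0.471 -3.298 3.361
endloop
endfacet
facet normal 0.841 -0.156 -0.518
outer loop
vertex 2.575 -3.498 2.804
vertex 2.229 -3.622 2.279
vertex 2.486 -3.096 2.538
endloop
endfacet
facet normal 0.260 0.572 0.778
outer loop
vertex 2.575 -3.498 2.804
vertex 2.486 -3.096 2.538
vertex 0.471 -3.298 3.361
endloop
endfacet
facet normal 0.841 -0.155 -0.519
outer loop
vertex 2.486 -3.096 2.538
vertex 2.229 -3.622 2.279
vertex 2.246 -3.002 2.121
endloop
endfacet
facet normal -0.006 0.975 0.223
outer loop
vertex 2.486 -3.096 2.538
vertex 2.246 -3.002 2.121
vertex 0.471 -3.298 3.361
endloop
endfacet
facet normal 0.841 -0.155 -0.518
outer loop
vertex 2.246 -3.002 2.121
vertex 2.229 -3.622 2.279
vertex 1.997 -3.271 1.797
endloop
endfacet
facet normal -0.404 0.832 -0.380
outer loop
vertex 2.246 -3.002 2.121
vertex 1.997 -3.271 1.797
vertex 0.471 -3.298 3.361
endloop
endfacet
facet normal 0.842 -0.154 -0.518
outer loop
vertex 1.997 -3.271 1.797
vertex 2.229 -3.622 2.279
vertex 1.884 -3.746 1.755
endloop
endfacet
facet normal -0.699 0.226 -0.678
outer loop
vertex 1.997 -3.271 1.797
vertex 1.884 -3.746 1.755
vertex 0.471 -3.298 3.361
endloop
endfacet
facet normal 0.842 -0.155 -0.517
outer loop
vertex 1.884 -3.746 1.755
vertex 2.229 -3.622 2.279
vertex 1.973 -4.148 2.02
endloop
endfacet
facet normal -0.719 -0.487 -0.497
outer loop
vertex 1.884 -3.746 1.755
vertex 1.973 -4.148 2.02
vertex 0.471 -3.298 3.361
endloop
endfacet
facet normal 0.841 -0.154 -0.519
outer loop
vertex 1.973 -4.148 2.02
vertex 2.229 -3.622 2.279
vertex 2.213 -4.242 2.437
endloop
endfacet
facet normal -0.451 -0.890 0.059
outer loop
vertex 1.973 -4.148 2.02
vertex 2.213 -4.242 2.437
vertex 0.471 -3.298 3.361
endloop
endfacet
facet normal 0.842 -0.154 -0.517
outer loop
vertex 2.213 -4.242 2.437
vertex 2.229 -3.622 2.279
vertex 2.462 -3.972 2.762
endloop
endfacet
facet normal -0.054 -0.747 0.662
outer loop
vertex 2.213 -4.242 2.437
vertex 2.462 -3.972 2.762
vertex 0.471 -3.298 3.361
endloop
endfacet
facet normal -0.593 -0.031 0.805
outer loop
vertex 2.198 0.008 3.091
vertex 1.556 -0.812 2.587
vertex 2.462 -1.108 3.243
endloop
endfacet
facet normal 0.074 0.152 0.986
outer loop
vertex 2.198 0.008 3.091
vertex 2.462 -1.108 3.243
vertex 3.303 -0.334 3.061
endloop
endfacet
facet normal 0.246 0.742 0.624
outer loop
vertex 2.198 0.008 3.091
vertex 3.303 -0.334 3.061
vertex 2.916 0.44 2.294
endloop
endfacet
facet normal -0.312 0.924 0.220
outer loop
vertex 2.198 0.008 3.091
vertex 2.916 0.44 2.294
vertex 1.836 0.145 2.001
endloop
endfacet
facet normal -0.831 0.446 0.332
outer loop
vertex 2.198 0.008 3.091
vertex 1.836 0.145 2.001
vertex 1.556 -0.812 2.587
endloop
endfacet
facet normal 0.510 -0.372 0.775
outer loop
vertex 3.303 -0.334 3.061
vertex 2.462 -1.108 3.243
vertex 3.344 -1.365 2.539
endloop
endfacet
facet normal -0.567 -0.668 0.482
outer loop
vertex 2.462 -1.108 3.243
vertex 1.556 -0.812 2.587
vertex 2.264 -1.66 2.246
endloop
endfacet
facet normal -0.953 0.105 -0.283
outer loop
vertex 1.556 -0.812 2.587
vertex 1.836 0.145 2.001
vertex 1.877 -0.886 1.479
endloop
endfacet
facet normal -0.114 0.879 -0.464
outer loop
vertex 1.836 0.145 2.001
vertex 2.916 0.44 2.294
vertex 2.718 -0.112 1.297
endloop
endfacet
facet normal 0.790 0.583 0.190
outer loop
vertex 2.916 0.44 2.294
vertex 3.303 -0.334 3.061
vertex 3.624 -0.408 1.953
endloop
endfacet
facet normal 0.312 -0.924 -0.220
outer loop
vertex 2.982 -1.228 1.449
vertex 3.344 -1.365 2.539
vertex 2.264 -1.66 2.246
endloop
endfacet
facet normal -0.246 -0.742 -0.624
outer loop
vertex 2.982 -1.228 1.449
vertex 2.264 -1.66 2.246
vertex 1.877 -0.886 1.479
endloop
endfacet
facet normal -0.074 -0.152 -0.986
outer loop
vertex 2.982 -1.228 1.449
vertex 1.877 -0.886 1.479
vertex 2.718 -0.112 1.297
endloop
endfacet
facet normal 0.593 0.031 -0.805
outer loop
vertex 2.982 -1.228 1.449
vertex 2.718 -0.112 1.297
vertex 3.624 -0.408 1.953
endloop
endfacet
facet normal 0.831 -0.446 -0.332
outer loop
vertex 2.982 -1.228 1.449
vertex 3.624 -0.408 1.953
vertex 3.344 -1.365 2.539
endloop
endfacet
facet normal 0.114 -0.879 0.464
outer loop
vertex 2.264 -1.66 2.246
vertex 3.344 -1.365 2.539
vertex 2.462 -1.108 3.243
endloop
endfacet
facet normal -0.790 -0.583 -0.190
outer loop
vertex 1.877 -0.886 1.479
vertex 2.264 -1.66 2.246
vertex 1.556 -0.812 2.587
endloop
endfacet
facet normal -0.510 0.372 -0.775
outer loop
vertex 2.718 -0.112 1.297
vertex 1.877 -0.886 1.479
vertex 1.836 0.145 2.001
endloop
endfacet
facet normal 0.567 0.668 -0.482
outer loop
vertex 3.624 -0.408 1.953
vertex 2.718 -0.112 1.297
vertex 2.916 0.44 2.294
endloop
endfacet
facet normal 0.953 -0.105 0.283
outer loop
vertex 3.344 -1.365 2.539
vertex 3.624 -0.408 1.953
vertex 3.303 -0.334 3.061
endloop
endfacet

endsolid
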